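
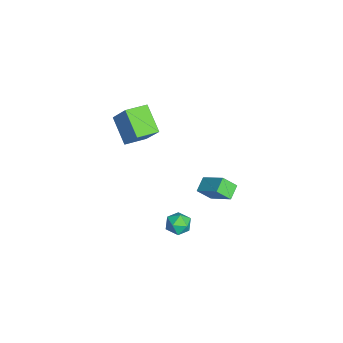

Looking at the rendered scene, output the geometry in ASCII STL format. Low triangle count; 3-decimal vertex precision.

solid 
facet normal -0.473 -0.384 -0.793
outer loop
vertex -0.98 -3.7 3.592
vertex -1.712 -2.426 3.412
vertex 0.486 -3.026 2.393
endloop
endfacet
facet normal 0.495 -0.860 0.121
outer loop
vertex 1.412 -2.274 3.948
vertex -0.98 -3.7 3.592
vertex 0.486 -3.026 2.393
endloop
endfacet
facet normal -0.473 -0.384 -0.793
outer loop
vertex 0.486 -3.026 2.393
vertex -1.712 -2.426 3.412
vertex -0.247 -1.753 2.213
endloop
endfacet
facet normal 0.729 0.336 -0.596
outer loop
vertex -0.247 -1.753 2.213
vertex 1.412 -2.274 3.948
vertex 0.486 -3.026 2.393
endloop
endfacet
facet normal -0.730 -0.335 0.596
outer loop
vertex -0.98 -3.7 3.592
vertex -0.786 -1.674 4.967
vertex -1.712 -2.426 3.412
endloop
endfacet
facet normal 0.495 -0.860 0.122
outer loop
vertex -0.053 -2.947 5.147
vertex -0.98 -3.7 3.592
vertex 1.412 -2.274 3.948
endloop
endfacet
facet normal -0.729 -0.335 0.597
outer loop
vertex -0.053 -2.947 5.147
vertex -0.786 -1.674 4.967
vertex -0.98 -3.7 3.592
endloop
endfacet
facet normal -0.495 0.860 -0.122
outer loop
vertex -1.712 -2.426 3.412
vertex -0.786 -1.674 4.967
vertex -0.247 -1.753 2.213
endloop
endfacet
facet normal 0.729 0.335 -0.597
outer loop
vertex 0.68 -1.0 3.768
vertex 1.412 -2.274 3.948
vertex -0.247 -1.753 2.213
endloop
endfacet
facet normal -0.495 0.860 -0.122
outer loop
vertex -0.247 -1.753 2.213
vertex -0.786 -1.674 4.967
vertex 0.68 -1.0 3.768
endloop
endfacet
facet normal 0.473 0.384 0.793
outer loop
vertex 0.68 -1.0 3.768
vertex -0.053 -2.947 5.147
vertex 1.412 -2.274 3.948
endloop
endfacet
facet normal 0.472 0.384 0.793
outer loop
vertex -0.786 -1.674 4.967
vertex -0.053 -2.947 5.147
vertex 0.68 -1.0 3.768
endloop
endfacet
facet normal -0.584 -0.590 -0.558
outer loop
vertex -1.379 1.65 -2.798
vertex -1.442 2.512 -3.644
vertex -0.512 1.244 -3.276
endloop
endfacet
facet normal 0.052 -0.712 0.700
outer loop
vertex 0.622 2.388 -2.196
vertex -1.379 1.65 -2.798
vertex -0.512 1.244 -3.276
endloop
endfacet
facet normal -0.584 -0.590 -0.557
outer loop
vertex -0.512 1.244 -3.276
vertex -1.442 2.512 -3.644
vertex -0.575 2.106 -4.123
endloop
endfacet
facet normal 0.810 -0.380 -0.447
outer loop
vertex -0.575 2.106 -4.123
vertex 0.622 2.388 -2.196
vertex -0.512 1.244 -3.276
endloop
endfacet
facet normal -0.810 0.380 0.447
outer loop
vertex -1.379 1.65 -2.798
vertex -0.308 3.656 -2.564
vertex -1.442 2.512 -3.644
endloop
endfacet
facet normal 0.053 -0.713 0.699
outer loop
vertex -0.245 2.794 -1.717
vertex -1.379 1.65 -2.798
vertex 0.622 2.388 -2.196
endloop
endfacet
facet normal -0.810 0.380 0.447
outer loop
vertex -0.245 2.794 -1.717
vertex -0.308 3.656 -2.564
vertex -1.379 1.65 -2.798
endloop
endfacet
facet normal -0.053 0.713 -0.700
outer loop
vertex -1.442 2.512 -3.644
vertex -0.308 3.656 -2.564
vertex -0.575 2.106 -4.123
endloop
endfacet
facet normal 0.810 -0.380 -0.447
outer loop
vertex 0.559 3.25 -3.042
vertex 0.622 2.388 -2.196
vertex -0.575 2.106 -4.123
endloop
endfacet
facet normal -0.052 0.713 -0.700
outer loop
vertex -0.575 2.106 -4.123
vertex -0.308 3.656 -2.564
vertex 0.559 3.25 -3.042
endloop
endfacet
facet normal 0.584 0.590 0.557
outer loop
vertex 0.559 3.25 -3.042
vertex -0.245 2.794 -1.717
vertex 0.622 2.388 -2.196
endloop
endfacet
facet normal 0.584 0.590 0.557
outer loop
vertex -0.308 3.656 -2.564
vertex -0.245 2.794 -1.717
vertex 0.559 3.25 -3.042
endloop
endfacet
facet normal -0.971 -0.079 -0.226
outer loop
vertex 1.421 0.42 -4.373
vertex 1.458 -0.44 -4.23
vertex 1.261 0.103 -3.576
endloop
endfacet
facet normal -0.827 0.559 0.056
outer loop
vertex 1.421 0.42 -4.373
vertex 1.261 0.103 -3.576
vertex 1.743 0.825 -3.67
endloop
endfacet
facet normal -0.333 0.875 -0.352
outer loop
vertex 1.421 0.42 -4.373
vertex 1.743 0.825 -3.67
vertex 2.238 0.727 -4.382
endloop
endfacet
facet normal -0.172 0.431 -0.886
outer loop
vertex 1.421 0.42 -4.373
vertex 2.238 0.727 -4.382
vertex 2.062 -0.054 -4.728
endloop
endfacet
facet normal -0.566 -0.159 -0.809
outer loop
vertex 1.421 0.42 -4.373
vertex 2.062 -0.054 -4.728
vertex 1.458 -0.44 -4.23
endloop
endfacet
facet normal -0.545 0.456 0.703
outer loop
vertex 1.743 0.825 -3.67
vertex 1.261 0.103 -3.576
vertex 1.978 0.214 -3.092
endloop
endfacet
facet normal -0.778 -0.578 0.245
outer loop
vertex 1.261 0.103 -3.576
vertex 1.458 -0.44 -4.23
vertex 1.802 -0.567 -3.438
endloop
endfacet
facet normal -0.123 -0.707 -0.697
outer loop
vertex 1.458 -0.44 -4.23
vertex 2.062 -0.054 -4.728
vertex 2.297 -0.665 -4.15
endloop
endfacet
facet normal 0.516 0.247 -0.820
outer loop
vertex 2.062 -0.054 -4.728
vertex 2.238 0.727 -4.382
vertex 2.779 0.057 -4.244
endloop
endfacet
facet normal 0.255 0.966 0.044
outer loop
vertex 2.238 0.727 -4.382
vertex 1.743 0.825 -3.67
vertex 2.582 0.6 -3.59
endloop
endfacet
facet normal 0.172 -0.431 0.886
outer loop
vertex 2.619 -0.26 -3.447
vertex 1.978 0.214 -3.092
vertex 1.802 -0.567 -3.438
endloop
endfacet
facet normal 0.333 -0.875 0.352
outer loop
vertex 2.619 -0.26 -3.447
vertex 1.802 -0.567 -3.438
vertex 2.297 -0.665 -4.15
endloop
endfacet
facet normal 0.827 -0.559 -0.056
outer loop
vertex 2.619 -0.26 -3.447
vertex 2.297 -0.665 -4.15
vertex 2.779 0.057 -4.244
endloop
endfacet
facet normal 0.971 0.079 0.226
outer loop
vertex 2.619 -0.26 -3.447
vertex 2.779 0.057 -4.244
vertex 2.582 0.6 -3.59
endloop
endfacet
facet normal 0.566 0.159 0.809
outer loop
vertex 2.619 -0.26 -3.447
vertex 2.582 0.6 -3.59
vertex 1.978 0.214 -3.092
endloop
endfacet
facet normal -0.516 -0.247 0.820
outer loop
vertex 1.802 -0.567 -3.438
vertex 1.978 0.214 -3.092
vertex 1.261 0.103 -3.576
endloop
endfacet
facet normal -0.255 -0.966 -0.044
outer loop
vertex 2.297 -0.665 -4.15
vertex 1.802 -0.567 -3.438
vertex 1.458 -0.44 -4.23
endloop
endfacet
facet normal 0.545 -0.456 -0.703
outer loop
vertex 2.779 0.057 -4.244
vertex 2.297 -0.665 -4.15
vertex 2.062 -0.054 -4.728
endloop
endfacet
facet normal 0.778 0.578 -0.245
outer loop
vertex 2.582 0.6 -3.59
vertex 2.779 0.057 -4.244
vertex 2.238 0.727 -4.382
endloop
endfacet
facet normal 0.123 0.707 0.697
outer loop
vertex 1.978 0.214 -3.092
vertex 2.582 0.6 -3.59
vertex 1.743 0.825 -3.67
endloop
endfacet

endsolid


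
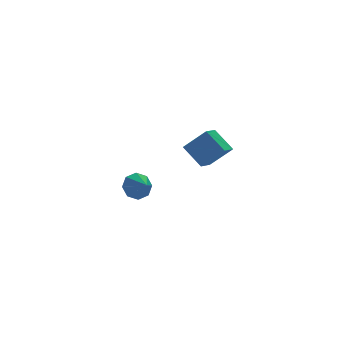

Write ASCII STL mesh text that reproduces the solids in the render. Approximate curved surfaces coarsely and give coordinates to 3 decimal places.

solid 
facet normal -0.616 0.340 -0.710
outer loop
vertex -1.885 -3.204 3.043
vertex -1.005 -2.442 2.644
vertex -1.315 -4.429 1.962
endloop
endfacet
facet normal -0.715 -0.619 0.324
outer loop
vertex -0.175 -5.058 3.276
vertex -1.885 -3.204 3.043
vertex -1.315 -4.429 1.962
endloop
endfacet
facet normal -0.616 0.340 -0.710
outer loop
vertex -1.315 -4.429 1.962
vertex -1.005 -2.442 2.644
vertex -0.435 -3.667 1.563
endloop
endfacet
facet normal 0.330 -0.708 -0.625
outer loop
vertex -0.435 -3.667 1.563
vertex -0.175 -5.058 3.276
vertex -1.315 -4.429 1.962
endloop
endfacet
facet normal -0.330 0.708 0.625
outer loop
vertex -1.885 -3.204 3.043
vertex 0.135 -3.071 3.958
vertex -1.005 -2.442 2.644
endloop
endfacet
facet normal -0.715 -0.619 0.324
outer loop
vertex -0.745 -3.833 4.357
vertex -1.885 -3.204 3.043
vertex -0.175 -5.058 3.276
endloop
endfacet
facet normal -0.330 0.708 0.625
outer loop
vertex -0.745 -3.833 4.357
vertex 0.135 -3.071 3.958
vertex -1.885 -3.204 3.043
endloop
endfacet
facet normal 0.715 0.619 -0.324
outer loop
vertex -1.005 -2.442 2.644
vertex 0.135 -3.071 3.958
vertex -0.435 -3.667 1.563
endloop
endfacet
facet normal 0.330 -0.708 -0.625
outer loop
vertex 0.705 -4.296 2.877
vertex -0.175 -5.058 3.276
vertex -0.435 -3.667 1.563
endloop
endfacet
facet normal 0.715 0.619 -0.324
outer loop
vertex -0.435 -3.667 1.563
vertex 0.135 -3.071 3.958
vertex 0.705 -4.296 2.877
endloop
endfacet
facet normal 0.616 -0.340 0.710
outer loop
vertex 0.705 -4.296 2.877
vertex -0.745 -3.833 4.357
vertex -0.175 -5.058 3.276
endloop
endfacet
facet normal 0.616 -0.340 0.710
outer loop
vertex 0.135 -3.071 3.958
vertex -0.745 -3.833 4.357
vertex 0.705 -4.296 2.877
endloop
endfacet
facet normal -0.169 0.874 -0.455
outer loop
vertex -1.097 3.944 -4.536
vertex -1.723 4.229 -3.755
vertex -0.706 4.322 -3.955
endloop
endfacet
facet normal 0.774 -0.622 -0.117
outer loop
vertex -1.097 3.944 -4.536
vertex -0.706 4.322 -3.955
vertex -1.517 3.171 -3.205
endloop
endfacet
facet normal -0.169 0.874 -0.455
outer loop
vertex -0.706 4.322 -3.955
vertex -1.723 4.229 -3.755
vertex -0.91 4.646 -3.257
endloop
endfacet
facet normal 0.851 -0.336 0.404
outer loop
vertex -0.706 4.322 -3.955
vertex -0.91 4.646 -3.257
vertex -1.517 3.171 -3.205
endloop
endfacet
facet normal -0.170 0.874 -0.455
outer loop
vertex -0.91 4.646 -3.257
vertex -1.723 4.229 -3.755
vertex -1.59 4.725 -2.851
endloop
endfacet
facet normal 0.490 -0.172 0.855
outer loop
vertex -0.91 4.646 -3.257
vertex -1.59 4.725 -2.851
vertex -1.517 3.171 -3.205
endloop
endfacet
facet normal -0.169 0.874 -0.455
outer loop
vertex -1.59 4.725 -2.851
vertex -1.723 4.229 -3.755
vertex -2.348 4.514 -2.975
endloop
endfacet
facet normal -0.096 -0.225 0.970
outer loop
vertex -1.59 4.725 -2.851
vertex -2.348 4.514 -2.975
vertex -1.517 3.171 -3.205
endloop
endfacet
facet normal -0.169 0.874 -0.455
outer loop
vertex -2.348 4.514 -2.975
vertex -1.723 4.229 -3.755
vertex -2.739 4.136 -3.556
endloop
endfacet
facet normal -0.564 -0.466 0.682
outer loop
vertex -2.348 4.514 -2.975
vertex -2.739 4.136 -3.556
vertex -1.517 3.171 -3.205
endloop
endfacet
facet normal -0.169 0.874 -0.455
outer loop
vertex -2.739 4.136 -3.556
vertex -1.723 4.229 -3.755
vertex -2.535 3.812 -4.254
endloop
endfacet
facet normal -0.640 -0.751 0.162
outer loop
vertex -2.739 4.136 -3.556
vertex -2.535 3.812 -4.254
vertex -1.517 3.171 -3.205
endloop
endfacet
facet normal -0.169 0.874 -0.455
outer loop
vertex -2.535 3.812 -4.254
vertex -1.723 4.229 -3.755
vertex -1.855 3.732 -4.66
endloop
endfacet
facet normal -0.280 -0.916 -0.288
outer loop
vertex -2.535 3.812 -4.254
vertex -1.855 3.732 -4.66
vertex -1.517 3.171 -3.205
endloop
endfacet
facet normal -0.170 0.874 -0.455
outer loop
vertex -1.855 3.732 -4.66
vertex -1.723 4.229 -3.755
vertex -1.097 3.944 -4.536
endloop
endfacet
facet normal 0.307 -0.862 -0.404
outer loop
vertex -1.855 3.732 -4.66
vertex -1.097 3.944 -4.536
vertex -1.517 3.171 -3.205
endloop
endfacet

endsolid


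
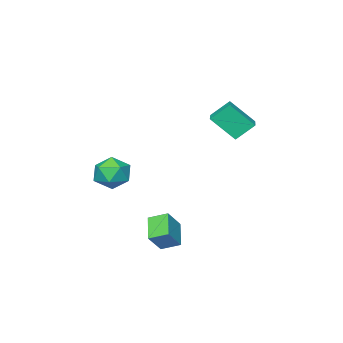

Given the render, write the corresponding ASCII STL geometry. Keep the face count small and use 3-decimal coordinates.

solid 
facet normal -0.420 0.859 0.294
outer loop
vertex 3.438 -1.477 -0.84
vertex 2.895 -2.003 -0.08
vertex 3.866 -1.602 0.135
endloop
endfacet
facet normal 0.231 0.973 0.023
outer loop
vertex 3.438 -1.477 -0.84
vertex 3.866 -1.602 0.135
vertex 4.477 -1.726 -0.737
endloop
endfacet
facet normal 0.238 0.726 -0.646
outer loop
vertex 3.438 -1.477 -0.84
vertex 4.477 -1.726 -0.737
vertex 3.883 -2.203 -1.492
endloop
endfacet
facet normal -0.408 0.459 -0.789
outer loop
vertex 3.438 -1.477 -0.84
vertex 3.883 -2.203 -1.492
vertex 2.905 -2.375 -1.086
endloop
endfacet
facet normal -0.815 0.541 -0.208
outer loop
vertex 3.438 -1.477 -0.84
vertex 2.905 -2.375 -1.086
vertex 2.895 -2.003 -0.08
endloop
endfacet
facet normal 0.698 0.591 0.405
outer loop
vertex 4.477 -1.726 -0.737
vertex 3.866 -1.602 0.135
vertex 4.575 -2.405 0.086
endloop
endfacet
facet normal -0.354 0.406 0.842
outer loop
vertex 3.866 -1.602 0.135
vertex 2.895 -2.003 -0.08
vertex 3.597 -2.577 0.492
endloop
endfacet
facet normal -0.994 -0.107 0.030
outer loop
vertex 2.895 -2.003 -0.08
vertex 2.905 -2.375 -1.086
vertex 3.003 -3.054 -0.263
endloop
endfacet
facet normal -0.336 -0.241 -0.911
outer loop
vertex 2.905 -2.375 -1.086
vertex 3.883 -2.203 -1.492
vertex 3.614 -3.178 -1.135
endloop
endfacet
facet normal 0.709 0.191 -0.679
outer loop
vertex 3.883 -2.203 -1.492
vertex 4.477 -1.726 -0.737
vertex 4.585 -2.777 -0.92
endloop
endfacet
facet normal 0.408 -0.459 0.789
outer loop
vertex 4.042 -3.303 -0.16
vertex 4.575 -2.405 0.086
vertex 3.597 -2.577 0.492
endloop
endfacet
facet normal -0.238 -0.726 0.646
outer loop
vertex 4.042 -3.303 -0.16
vertex 3.597 -2.577 0.492
vertex 3.003 -3.054 -0.263
endloop
endfacet
facet normal -0.231 -0.973 -0.023
outer loop
vertex 4.042 -3.303 -0.16
vertex 3.003 -3.054 -0.263
vertex 3.614 -3.178 -1.135
endloop
endfacet
facet normal 0.420 -0.859 -0.294
outer loop
vertex 4.042 -3.303 -0.16
vertex 3.614 -3.178 -1.135
vertex 4.585 -2.777 -0.92
endloop
endfacet
facet normal 0.815 -0.541 0.208
outer loop
vertex 4.042 -3.303 -0.16
vertex 4.585 -2.777 -0.92
vertex 4.575 -2.405 0.086
endloop
endfacet
facet normal 0.336 0.241 0.911
outer loop
vertex 3.597 -2.577 0.492
vertex 4.575 -2.405 0.086
vertex 3.866 -1.602 0.135
endloop
endfacet
facet normal -0.709 -0.191 0.679
outer loop
vertex 3.003 -3.054 -0.263
vertex 3.597 -2.577 0.492
vertex 2.895 -2.003 -0.08
endloop
endfacet
facet normal -0.698 -0.591 -0.405
outer loop
vertex 3.614 -3.178 -1.135
vertex 3.003 -3.054 -0.263
vertex 2.905 -2.375 -1.086
endloop
endfacet
facet normal 0.354 -0.406 -0.842
outer loop
vertex 4.585 -2.777 -0.92
vertex 3.614 -3.178 -1.135
vertex 3.883 -2.203 -1.492
endloop
endfacet
facet normal 0.994 0.107 -0.030
outer loop
vertex 4.575 -2.405 0.086
vertex 4.585 -2.777 -0.92
vertex 4.477 -1.726 -0.737
endloop
endfacet
facet normal -0.662 -0.089 -0.744
outer loop
vertex 2.865 1.609 -2.962
vertex 3.671 2.549 -3.791
vertex 3.415 0.792 -3.354
endloop
endfacet
facet normal -0.541 -0.631 0.556
outer loop
vertex 4.309 0.911 -2.349
vertex 2.865 1.609 -2.962
vertex 3.415 0.792 -3.354
endloop
endfacet
facet normal -0.662 -0.089 -0.744
outer loop
vertex 3.415 0.792 -3.354
vertex 3.671 2.549 -3.791
vertex 4.221 1.732 -4.183
endloop
endfacet
facet normal 0.519 -0.771 -0.370
outer loop
vertex 4.221 1.732 -4.183
vertex 4.309 0.911 -2.349
vertex 3.415 0.792 -3.354
endloop
endfacet
facet normal -0.519 0.771 0.370
outer loop
vertex 2.865 1.609 -2.962
vertex 4.565 2.668 -2.786
vertex 3.671 2.549 -3.791
endloop
endfacet
facet normal -0.541 -0.631 0.556
outer loop
vertex 3.759 1.728 -1.957
vertex 2.865 1.609 -2.962
vertex 4.309 0.911 -2.349
endloop
endfacet
facet normal -0.519 0.771 0.370
outer loop
vertex 3.759 1.728 -1.957
vertex 4.565 2.668 -2.786
vertex 2.865 1.609 -2.962
endloop
endfacet
facet normal 0.541 0.631 -0.556
outer loop
vertex 3.671 2.549 -3.791
vertex 4.565 2.668 -2.786
vertex 4.221 1.732 -4.183
endloop
endfacet
facet normal 0.519 -0.771 -0.370
outer loop
vertex 5.115 1.851 -3.178
vertex 4.309 0.911 -2.349
vertex 4.221 1.732 -4.183
endloop
endfacet
facet normal 0.541 0.631 -0.556
outer loop
vertex 4.221 1.732 -4.183
vertex 4.565 2.668 -2.786
vertex 5.115 1.851 -3.178
endloop
endfacet
facet normal 0.662 0.089 0.744
outer loop
vertex 5.115 1.851 -3.178
vertex 3.759 1.728 -1.957
vertex 4.309 0.911 -2.349
endloop
endfacet
facet normal 0.662 0.089 0.744
outer loop
vertex 4.565 2.668 -2.786
vertex 3.759 1.728 -1.957
vertex 5.115 1.851 -3.178
endloop
endfacet
facet normal -0.690 -0.710 -0.141
outer loop
vertex -0.764 -0.214 2.896
vertex -1.536 0.355 3.803
vertex -1.534 0.789 1.614
endloop
endfacet
facet normal 0.584 -0.430 -0.688
outer loop
vertex -0.644 1.705 1.797
vertex -0.764 -0.214 2.896
vertex -1.534 0.789 1.614
endloop
endfacet
facet normal -0.690 -0.710 -0.141
outer loop
vertex -1.534 0.789 1.614
vertex -1.536 0.355 3.803
vertex -2.305 1.357 2.522
endloop
endfacet
facet normal -0.427 0.557 -0.712
outer loop
vertex -2.305 1.357 2.522
vertex -0.644 1.705 1.797
vertex -1.534 0.789 1.614
endloop
endfacet
facet normal 0.427 -0.557 0.713
outer loop
vertex -0.764 -0.214 2.896
vertex -0.646 1.271 3.986
vertex -1.536 0.355 3.803
endloop
endfacet
facet normal 0.585 -0.430 -0.688
outer loop
vertex 0.125 0.703 3.078
vertex -0.764 -0.214 2.896
vertex -0.644 1.705 1.797
endloop
endfacet
facet normal 0.428 -0.557 0.712
outer loop
vertex 0.125 0.703 3.078
vertex -0.646 1.271 3.986
vertex -0.764 -0.214 2.896
endloop
endfacet
facet normal -0.585 0.431 0.688
outer loop
vertex -1.536 0.355 3.803
vertex -0.646 1.271 3.986
vertex -2.305 1.357 2.522
endloop
endfacet
facet normal -0.428 0.556 -0.713
outer loop
vertex -1.416 2.274 2.704
vertex -0.644 1.705 1.797
vertex -2.305 1.357 2.522
endloop
endfacet
facet normal -0.585 0.430 0.688
outer loop
vertex -2.305 1.357 2.522
vertex -0.646 1.271 3.986
vertex -1.416 2.274 2.704
endloop
endfacet
facet normal 0.690 0.710 0.141
outer loop
vertex -1.416 2.274 2.704
vertex 0.125 0.703 3.078
vertex -0.644 1.705 1.797
endloop
endfacet
facet normal 0.690 0.710 0.141
outer loop
vertex -0.646 1.271 3.986
vertex 0.125 0.703 3.078
vertex -1.416 2.274 2.704
endloop
endfacet

endsolid


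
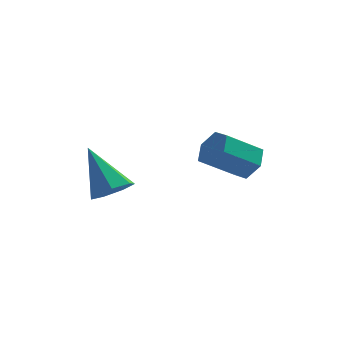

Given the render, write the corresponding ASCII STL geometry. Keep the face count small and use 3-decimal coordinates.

solid 
facet normal 0.475 -0.447 -0.758
outer loop
vertex 1.102 -0.797 1.673
vertex 0.454 -1.196 1.502
vertex 0.682 -0.5 1.234
endloop
endfacet
facet normal 0.425 0.885 0.192
outer loop
vertex 1.102 -0.797 1.673
vertex 0.682 -0.5 1.234
vertex -0.474 -0.324 2.978
endloop
endfacet
facet normal 0.476 -0.447 -0.757
outer loop
vertex 0.682 -0.5 1.234
vertex 0.454 -1.196 1.502
vertex 0.09 -0.727 0.996
endloop
endfacet
facet normal -0.252 0.932 -0.261
outer loop
vertex 0.682 -0.5 1.234
vertex 0.09 -0.727 0.996
vertex -0.474 -0.324 2.978
endloop
endfacet
facet normal 0.476 -0.447 -0.757
outer loop
vertex 0.09 -0.727 0.996
vertex 0.454 -1.196 1.502
vertex -0.227 -1.307 1.139
endloop
endfacet
facet normal -0.861 0.391 -0.325
outer loop
vertex 0.09 -0.727 0.996
vertex -0.227 -1.307 1.139
vertex -0.474 -0.324 2.978
endloop
endfacet
facet normal 0.476 -0.447 -0.757
outer loop
vertex -0.227 -1.307 1.139
vertex 0.454 -1.196 1.502
vertex -0.032 -1.804 1.555
endloop
endfacet
facet normal -0.943 -0.329 0.049
outer loop
vertex -0.227 -1.307 1.139
vertex -0.032 -1.804 1.555
vertex -0.474 -0.324 2.978
endloop
endfacet
facet normal 0.476 -0.446 -0.758
outer loop
vertex -0.032 -1.804 1.555
vertex 0.454 -1.196 1.502
vertex 0.53 -1.843 1.931
endloop
endfacet
facet normal -0.436 -0.688 0.580
outer loop
vertex -0.032 -1.804 1.555
vertex 0.53 -1.843 1.931
vertex -0.474 -0.324 2.978
endloop
endfacet
facet normal 0.476 -0.446 -0.758
outer loop
vertex 0.53 -1.843 1.931
vertex 0.454 -1.196 1.502
vertex 1.034 -1.395 1.984
endloop
endfacet
facet normal 0.277 -0.414 0.867
outer loop
vertex 0.53 -1.843 1.931
vertex 1.034 -1.395 1.984
vertex -0.474 -0.324 2.978
endloop
endfacet
facet normal 0.476 -0.448 -0.757
outer loop
vertex 1.034 -1.395 1.984
vertex 0.454 -1.196 1.502
vertex 1.102 -0.797 1.673
endloop
endfacet
facet normal 0.661 0.286 0.694
outer loop
vertex 1.034 -1.395 1.984
vertex 1.102 -0.797 1.673
vertex -0.474 -0.324 2.978
endloop
endfacet
facet normal 0.738 0.383 -0.556
outer loop
vertex 4.907 2.992 1.655
vertex 4.43 2.996 1.025
vertex 4.462 3.626 1.501
endloop
endfacet
facet normal 0.372 0.457 0.808
outer loop
vertex 4.907 2.992 1.655
vertex 4.462 3.626 1.501
vertex 3.726 2.38 2.545
endloop
endfacet
facet normal 0.371 0.458 0.808
outer loop
vertex 3.726 2.38 2.545
vertex 4.462 3.626 1.501
vertex 3.281 3.014 2.39
endloop
endfacet
facet normal -0.738 -0.382 0.555
outer loop
vertex 3.726 2.38 2.545
vertex 3.281 3.014 2.39
vertex 3.25 2.384 1.915
endloop
endfacet
facet normal 0.738 0.383 -0.556
outer loop
vertex 4.462 3.626 1.501
vertex 4.43 2.996 1.025
vertex 3.985 3.63 0.871
endloop
endfacet
facet normal -0.302 0.924 0.235
outer loop
vertex 4.462 3.626 1.501
vertex 3.985 3.63 0.871
vertex 3.281 3.014 2.39
endloop
endfacet
facet normal -0.302 0.924 0.235
outer loop
vertex 3.281 3.014 2.39
vertex 3.985 3.63 0.871
vertex 2.804 3.018 1.76
endloop
endfacet
facet normal -0.738 -0.383 0.556
outer loop
vertex 3.281 3.014 2.39
vertex 2.804 3.018 1.76
vertex 3.25 2.384 1.915
endloop
endfacet
facet normal 0.738 0.383 -0.555
outer loop
vertex 3.985 3.63 0.871
vertex 4.43 2.996 1.025
vertex 3.954 3.0 0.395
endloop
endfacet
facet normal -0.673 0.466 -0.574
outer loop
vertex 3.985 3.63 0.871
vertex 3.954 3.0 0.395
vertex 2.804 3.018 1.76
endloop
endfacet
facet normal -0.674 0.466 -0.574
outer loop
vertex 2.804 3.018 1.76
vertex 3.954 3.0 0.395
vertex 2.773 2.388 1.285
endloop
endfacet
facet normal -0.738 -0.383 0.556
outer loop
vertex 2.804 3.018 1.76
vertex 2.773 2.388 1.285
vertex 3.25 2.384 1.915
endloop
endfacet
facet normal 0.738 0.382 -0.555
outer loop
vertex 3.954 3.0 0.395
vertex 4.43 2.996 1.025
vertex 4.399 2.366 0.55
endloop
endfacet
facet normal -0.371 -0.458 -0.808
outer loop
vertex 3.954 3.0 0.395
vertex 4.399 2.366 0.55
vertex 2.773 2.388 1.285
endloop
endfacet
facet normal -0.371 -0.457 -0.808
outer loop
vertex 2.773 2.388 1.285
vertex 4.399 2.366 0.55
vertex 3.218 1.754 1.439
endloop
endfacet
facet normal -0.738 -0.383 0.556
outer loop
vertex 2.773 2.388 1.285
vertex 3.218 1.754 1.439
vertex 3.25 2.384 1.915
endloop
endfacet
facet normal 0.738 0.383 -0.556
outer loop
vertex 4.399 2.366 0.55
vertex 4.43 2.996 1.025
vertex 4.876 2.362 1.18
endloop
endfacet
facet normal 0.302 -0.924 -0.235
outer loop
vertex 4.399 2.366 0.55
vertex 4.876 2.362 1.18
vertex 3.218 1.754 1.439
endloop
endfacet
facet normal 0.302 -0.924 -0.235
outer loop
vertex 3.218 1.754 1.439
vertex 4.876 2.362 1.18
vertex 3.695 1.75 2.069
endloop
endfacet
facet normal -0.738 -0.383 0.556
outer loop
vertex 3.218 1.754 1.439
vertex 3.695 1.75 2.069
vertex 3.25 2.384 1.915
endloop
endfacet
facet normal 0.738 0.383 -0.556
outer loop
vertex 4.876 2.362 1.18
vertex 4.43 2.996 1.025
vertex 4.907 2.992 1.655
endloop
endfacet
facet normal 0.673 -0.466 0.574
outer loop
vertex 4.876 2.362 1.18
vertex 4.907 2.992 1.655
vertex 3.695 1.75 2.069
endloop
endfacet
facet normal 0.674 -0.466 0.573
outer loop
vertex 3.695 1.75 2.069
vertex 4.907 2.992 1.655
vertex 3.726 2.38 2.545
endloop
endfacet
facet normal -0.738 -0.383 0.555
outer loop
vertex 3.695 1.75 2.069
vertex 3.726 2.38 2.545
vertex 3.25 2.384 1.915
endloop
endfacet

endsolid


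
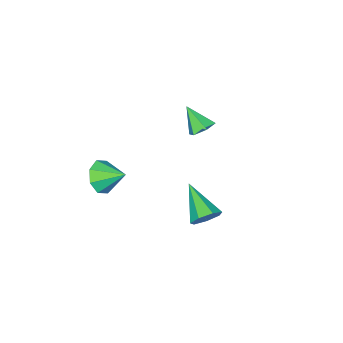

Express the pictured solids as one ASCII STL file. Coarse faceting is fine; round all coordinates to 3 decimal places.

solid 
facet normal 0.273 0.811 -0.517
outer loop
vertex 3.866 1.35 -0.189
vertex 3.582 1.771 0.322
vertex 4.253 1.515 0.274
endloop
endfacet
facet normal 0.605 -0.760 -0.235
outer loop
vertex 3.866 1.35 -0.189
vertex 4.253 1.515 0.274
vertex 3.078 0.269 1.278
endloop
endfacet
facet normal 0.273 0.812 -0.517
outer loop
vertex 4.253 1.515 0.274
vertex 3.582 1.771 0.322
vertex 4.134 1.872 0.772
endloop
endfacet
facet normal 0.800 -0.381 0.464
outer loop
vertex 4.253 1.515 0.274
vertex 4.134 1.872 0.772
vertex 3.078 0.269 1.278
endloop
endfacet
facet normal 0.272 0.812 -0.516
outer loop
vertex 4.134 1.872 0.772
vertex 3.582 1.771 0.322
vertex 3.599 2.153 0.932
endloop
endfacet
facet normal 0.325 0.083 0.942
outer loop
vertex 4.134 1.872 0.772
vertex 3.599 2.153 0.932
vertex 3.078 0.269 1.278
endloop
endfacet
facet normal 0.272 0.812 -0.516
outer loop
vertex 3.599 2.153 0.932
vertex 3.582 1.771 0.322
vertex 3.051 2.146 0.632
endloop
endfacet
facet normal -0.463 0.282 0.840
outer loop
vertex 3.599 2.153 0.932
vertex 3.051 2.146 0.632
vertex 3.078 0.269 1.278
endloop
endfacet
facet normal 0.271 0.812 -0.517
outer loop
vertex 3.051 2.146 0.632
vertex 3.582 1.771 0.322
vertex 2.903 1.856 0.099
endloop
endfacet
facet normal -0.970 0.066 0.233
outer loop
vertex 3.051 2.146 0.632
vertex 2.903 1.856 0.099
vertex 3.078 0.269 1.278
endloop
endfacet
facet normal 0.271 0.812 -0.517
outer loop
vertex 2.903 1.856 0.099
vertex 3.582 1.771 0.322
vertex 3.265 1.502 -0.267
endloop
endfacet
facet normal -0.815 -0.401 -0.418
outer loop
vertex 2.903 1.856 0.099
vertex 3.265 1.502 -0.267
vertex 3.078 0.269 1.278
endloop
endfacet
facet normal 0.272 0.811 -0.517
outer loop
vertex 3.265 1.502 -0.267
vertex 3.582 1.771 0.322
vertex 3.866 1.35 -0.189
endloop
endfacet
facet normal -0.113 -0.770 -0.628
outer loop
vertex 3.265 1.502 -0.267
vertex 3.866 1.35 -0.189
vertex 3.078 0.269 1.278
endloop
endfacet
facet normal -0.066 0.641 -0.765
outer loop
vertex 1.164 -1.339 2.236
vertex 0.525 -1.45 2.198
vertex 0.75 -0.973 2.578
endloop
endfacet
facet normal 0.734 0.233 0.638
outer loop
vertex 1.164 -1.339 2.236
vertex 0.75 -0.973 2.578
vertex 0.615 -2.31 3.222
endloop
endfacet
facet normal -0.068 0.641 -0.764
outer loop
vertex 0.75 -0.973 2.578
vertex 0.525 -1.45 2.198
vertex 0.111 -1.085 2.541
endloop
endfacet
facet normal -0.129 0.441 0.888
outer loop
vertex 0.75 -0.973 2.578
vertex 0.111 -1.085 2.541
vertex 0.615 -2.31 3.222
endloop
endfacet
facet normal -0.067 0.642 -0.764
outer loop
vertex 0.111 -1.085 2.541
vertex 0.525 -1.45 2.198
vertex -0.114 -1.562 2.16
endloop
endfacet
facet normal -0.837 -0.041 0.546
outer loop
vertex 0.111 -1.085 2.541
vertex -0.114 -1.562 2.16
vertex 0.615 -2.31 3.222
endloop
endfacet
facet normal -0.067 0.641 -0.765
outer loop
vertex -0.114 -1.562 2.16
vertex 0.525 -1.45 2.198
vertex 0.3 -1.927 1.818
endloop
endfacet
facet normal -0.682 -0.730 -0.046
outer loop
vertex -0.114 -1.562 2.16
vertex 0.3 -1.927 1.818
vertex 0.615 -2.31 3.222
endloop
endfacet
facet normal -0.068 0.641 -0.764
outer loop
vertex 0.3 -1.927 1.818
vertex 0.525 -1.45 2.198
vertex 0.94 -1.815 1.855
endloop
endfacet
facet normal 0.181 -0.938 -0.296
outer loop
vertex 0.3 -1.927 1.818
vertex 0.94 -1.815 1.855
vertex 0.615 -2.31 3.222
endloop
endfacet
facet normal -0.066 0.642 -0.764
outer loop
vertex 0.94 -1.815 1.855
vertex 0.525 -1.45 2.198
vertex 1.164 -1.339 2.236
endloop
endfacet
facet normal 0.889 -0.456 0.046
outer loop
vertex 0.94 -1.815 1.855
vertex 1.164 -1.339 2.236
vertex 0.615 -2.31 3.222
endloop
endfacet
facet normal 0.293 -0.830 -0.474
outer loop
vertex 4.132 -4.642 -0.331
vertex 3.621 -4.42 -1.037
vertex 4.472 -4.259 -0.792
endloop
endfacet
facet normal 0.531 0.416 0.738
outer loop
vertex 4.132 -4.642 -0.331
vertex 4.472 -4.259 -0.792
vertex 3.239 -3.34 -0.423
endloop
endfacet
facet normal 0.293 -0.831 -0.473
outer loop
vertex 4.472 -4.259 -0.792
vertex 3.621 -4.42 -1.037
vertex 4.313 -3.971 -1.397
endloop
endfacet
facet normal 0.623 0.757 0.197
outer loop
vertex 4.472 -4.259 -0.792
vertex 4.313 -3.971 -1.397
vertex 3.239 -3.34 -0.423
endloop
endfacet
facet normal 0.293 -0.831 -0.472
outer loop
vertex 4.313 -3.971 -1.397
vertex 3.621 -4.42 -1.037
vertex 3.748 -3.946 -1.792
endloop
endfacet
facet normal 0.257 0.915 -0.310
outer loop
vertex 4.313 -3.971 -1.397
vertex 3.748 -3.946 -1.792
vertex 3.239 -3.34 -0.423
endloop
endfacet
facet normal 0.292 -0.831 -0.473
outer loop
vertex 3.748 -3.946 -1.792
vertex 3.621 -4.42 -1.037
vertex 3.109 -4.198 -1.744
endloop
endfacet
facet normal -0.352 0.800 -0.485
outer loop
vertex 3.748 -3.946 -1.792
vertex 3.109 -4.198 -1.744
vertex 3.239 -3.34 -0.423
endloop
endfacet
facet normal 0.294 -0.830 -0.474
outer loop
vertex 3.109 -4.198 -1.744
vertex 3.621 -4.42 -1.037
vertex 2.77 -4.581 -1.283
endloop
endfacet
facet normal -0.849 0.478 -0.227
outer loop
vertex 3.109 -4.198 -1.744
vertex 2.77 -4.581 -1.283
vertex 3.239 -3.34 -0.423
endloop
endfacet
facet normal 0.294 -0.831 -0.472
outer loop
vertex 2.77 -4.581 -1.283
vertex 3.621 -4.42 -1.037
vertex 2.929 -4.869 -0.677
endloop
endfacet
facet normal -0.940 0.139 0.312
outer loop
vertex 2.77 -4.581 -1.283
vertex 2.929 -4.869 -0.677
vertex 3.239 -3.34 -0.423
endloop
endfacet
facet normal 0.293 -0.831 -0.473
outer loop
vertex 2.929 -4.869 -0.677
vertex 3.621 -4.42 -1.037
vertex 3.493 -4.894 -0.283
endloop
endfacet
facet normal -0.573 -0.020 0.819
outer loop
vertex 2.929 -4.869 -0.677
vertex 3.493 -4.894 -0.283
vertex 3.239 -3.34 -0.423
endloop
endfacet
facet normal 0.292 -0.831 -0.473
outer loop
vertex 3.493 -4.894 -0.283
vertex 3.621 -4.42 -1.037
vertex 4.132 -4.642 -0.331
endloop
endfacet
facet normal 0.037 0.096 0.995
outer loop
vertex 3.493 -4.894 -0.283
vertex 4.132 -4.642 -0.331
vertex 3.239 -3.34 -0.423
endloop
endfacet

endsolid


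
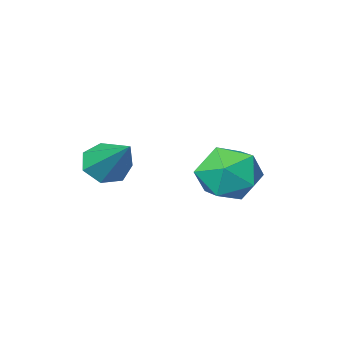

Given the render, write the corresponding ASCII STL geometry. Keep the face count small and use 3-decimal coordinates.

solid 
facet normal -0.042 0.883 0.468
outer loop
vertex -2.455 0.418 0.307
vertex -2.756 -0.111 1.278
vertex -1.649 0.067 1.042
endloop
endfacet
facet normal 0.441 0.896 -0.056
outer loop
vertex -2.455 0.418 0.307
vertex -1.649 0.067 1.042
vertex -1.499 -0.078 -0.085
endloop
endfacet
facet normal 0.109 0.737 -0.667
outer loop
vertex -2.455 0.418 0.307
vertex -1.499 -0.078 -0.085
vertex -2.514 -0.346 -0.546
endloop
endfacet
facet normal -0.580 0.626 -0.521
outer loop
vertex -2.455 0.418 0.307
vertex -2.514 -0.346 -0.546
vertex -3.291 -0.366 0.296
endloop
endfacet
facet normal -0.674 0.716 0.181
outer loop
vertex -2.455 0.418 0.307
vertex -3.291 -0.366 0.296
vertex -2.756 -0.111 1.278
endloop
endfacet
facet normal 0.921 0.383 0.073
outer loop
vertex -1.499 -0.078 -0.085
vertex -1.649 0.067 1.042
vertex -1.209 -0.914 0.644
endloop
endfacet
facet normal 0.138 0.362 0.922
outer loop
vertex -1.649 0.067 1.042
vertex -2.756 -0.111 1.278
vertex -1.986 -0.934 1.486
endloop
endfacet
facet normal -0.884 0.092 0.458
outer loop
vertex -2.756 -0.111 1.278
vertex -3.291 -0.366 0.296
vertex -3.001 -1.202 1.025
endloop
endfacet
facet normal -0.733 -0.054 -0.678
outer loop
vertex -3.291 -0.366 0.296
vertex -2.514 -0.346 -0.546
vertex -2.851 -1.347 -0.102
endloop
endfacet
facet normal 0.382 0.126 -0.915
outer loop
vertex -2.514 -0.346 -0.546
vertex -1.499 -0.078 -0.085
vertex -1.744 -1.169 -0.338
endloop
endfacet
facet normal 0.580 -0.626 0.521
outer loop
vertex -2.045 -1.698 0.633
vertex -1.209 -0.914 0.644
vertex -1.986 -0.934 1.486
endloop
endfacet
facet normal -0.109 -0.737 0.667
outer loop
vertex -2.045 -1.698 0.633
vertex -1.986 -0.934 1.486
vertex -3.001 -1.202 1.025
endloop
endfacet
facet normal -0.441 -0.896 0.056
outer loop
vertex -2.045 -1.698 0.633
vertex -3.001 -1.202 1.025
vertex -2.851 -1.347 -0.102
endloop
endfacet
facet normal 0.042 -0.883 -0.468
outer loop
vertex -2.045 -1.698 0.633
vertex -2.851 -1.347 -0.102
vertex -1.744 -1.169 -0.338
endloop
endfacet
facet normal 0.674 -0.716 -0.181
outer loop
vertex -2.045 -1.698 0.633
vertex -1.744 -1.169 -0.338
vertex -1.209 -0.914 0.644
endloop
endfacet
facet normal 0.733 0.054 0.678
outer loop
vertex -1.986 -0.934 1.486
vertex -1.209 -0.914 0.644
vertex -1.649 0.067 1.042
endloop
endfacet
facet normal -0.382 -0.126 0.915
outer loop
vertex -3.001 -1.202 1.025
vertex -1.986 -0.934 1.486
vertex -2.756 -0.111 1.278
endloop
endfacet
facet normal -0.921 -0.383 -0.073
outer loop
vertex -2.851 -1.347 -0.102
vertex -3.001 -1.202 1.025
vertex -3.291 -0.366 0.296
endloop
endfacet
facet normal -0.138 -0.362 -0.922
outer loop
vertex -1.744 -1.169 -0.338
vertex -2.851 -1.347 -0.102
vertex -2.514 -0.346 -0.546
endloop
endfacet
facet normal 0.884 -0.092 -0.458
outer loop
vertex -1.209 -0.914 0.644
vertex -1.744 -1.169 -0.338
vertex -1.499 -0.078 -0.085
endloop
endfacet
facet normal -0.053 -0.794 -0.605
outer loop
vertex 1.409 -2.879 1.271
vertex 0.823 -2.516 0.846
vertex 1.625 -2.483 0.732
endloop
endfacet
facet normal 0.916 0.043 0.399
outer loop
vertex 1.409 -2.879 1.271
vertex 1.625 -2.483 0.732
vertex 0.937 -0.824 2.134
endloop
endfacet
facet normal -0.053 -0.795 -0.604
outer loop
vertex 1.625 -2.483 0.732
vertex 0.823 -2.516 0.846
vertex 1.237 -2.112 0.278
endloop
endfacet
facet normal 0.804 0.541 -0.245
outer loop
vertex 1.625 -2.483 0.732
vertex 1.237 -2.112 0.278
vertex 0.937 -0.824 2.134
endloop
endfacet
facet normal -0.054 -0.795 -0.604
outer loop
vertex 1.237 -2.112 0.278
vertex 0.823 -2.516 0.846
vertex 0.537 -2.045 0.252
endloop
endfacet
facet normal 0.100 0.825 -0.556
outer loop
vertex 1.237 -2.112 0.278
vertex 0.537 -2.045 0.252
vertex 0.937 -0.824 2.134
endloop
endfacet
facet normal -0.053 -0.795 -0.605
outer loop
vertex 0.537 -2.045 0.252
vertex 0.823 -2.516 0.846
vertex 0.054 -2.333 0.673
endloop
endfacet
facet normal -0.668 0.681 -0.300
outer loop
vertex 0.537 -2.045 0.252
vertex 0.054 -2.333 0.673
vertex 0.937 -0.824 2.134
endloop
endfacet
facet normal -0.053 -0.794 -0.605
outer loop
vertex 0.054 -2.333 0.673
vertex 0.823 -2.516 0.846
vertex 0.149 -2.759 1.224
endloop
endfacet
facet normal -0.919 0.220 0.328
outer loop
vertex 0.054 -2.333 0.673
vertex 0.149 -2.759 1.224
vertex 0.937 -0.824 2.134
endloop
endfacet
facet normal -0.053 -0.794 -0.605
outer loop
vertex 0.149 -2.759 1.224
vertex 0.823 -2.516 0.846
vertex 0.753 -3.002 1.49
endloop
endfacet
facet normal -0.465 -0.215 0.859
outer loop
vertex 0.149 -2.759 1.224
vertex 0.753 -3.002 1.49
vertex 0.937 -0.824 2.134
endloop
endfacet
facet normal -0.053 -0.794 -0.605
outer loop
vertex 0.753 -3.002 1.49
vertex 0.823 -2.516 0.846
vertex 1.409 -2.879 1.271
endloop
endfacet
facet normal 0.352 -0.293 0.889
outer loop
vertex 0.753 -3.002 1.49
vertex 1.409 -2.879 1.271
vertex 0.937 -0.824 2.134
endloop
endfacet

endsolid


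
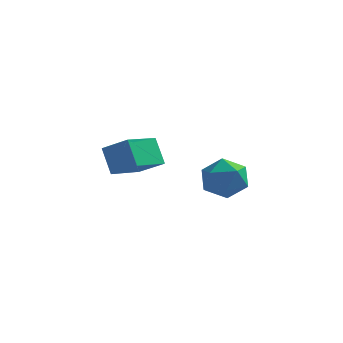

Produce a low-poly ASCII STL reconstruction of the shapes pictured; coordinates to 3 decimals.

solid 
facet normal -0.940 -0.021 -0.341
outer loop
vertex 3.025 -0.671 2.298
vertex 2.98 -1.842 2.494
vertex 2.653 -1.083 3.348
endloop
endfacet
facet normal -0.791 0.610 -0.041
outer loop
vertex 3.025 -0.671 2.298
vertex 2.653 -1.083 3.348
vertex 3.379 -0.144 3.302
endloop
endfacet
facet normal -0.234 0.892 -0.386
outer loop
vertex 3.025 -0.671 2.298
vertex 3.379 -0.144 3.302
vertex 4.154 -0.322 2.42
endloop
endfacet
facet normal -0.038 0.436 -0.899
outer loop
vertex 3.025 -0.671 2.298
vertex 4.154 -0.322 2.42
vertex 3.908 -1.372 1.921
endloop
endfacet
facet normal -0.473 -0.128 -0.872
outer loop
vertex 3.025 -0.671 2.298
vertex 3.908 -1.372 1.921
vertex 2.98 -1.842 2.494
endloop
endfacet
facet normal -0.596 0.492 0.634
outer loop
vertex 3.379 -0.144 3.302
vertex 2.653 -1.083 3.348
vertex 3.552 -0.988 4.119
endloop
endfacet
facet normal -0.836 -0.529 0.150
outer loop
vertex 2.653 -1.083 3.348
vertex 2.98 -1.842 2.494
vertex 3.306 -2.038 3.62
endloop
endfacet
facet normal -0.082 -0.702 -0.708
outer loop
vertex 2.98 -1.842 2.494
vertex 3.908 -1.372 1.921
vertex 4.081 -2.216 2.738
endloop
endfacet
facet normal 0.623 0.212 -0.753
outer loop
vertex 3.908 -1.372 1.921
vertex 4.154 -0.322 2.42
vertex 4.807 -1.277 2.692
endloop
endfacet
facet normal 0.305 0.949 0.077
outer loop
vertex 4.154 -0.322 2.42
vertex 3.379 -0.144 3.302
vertex 4.48 -0.518 3.546
endloop
endfacet
facet normal 0.038 -0.436 0.899
outer loop
vertex 4.435 -1.689 3.742
vertex 3.552 -0.988 4.119
vertex 3.306 -2.038 3.62
endloop
endfacet
facet normal 0.234 -0.892 0.386
outer loop
vertex 4.435 -1.689 3.742
vertex 3.306 -2.038 3.62
vertex 4.081 -2.216 2.738
endloop
endfacet
facet normal 0.791 -0.610 0.041
outer loop
vertex 4.435 -1.689 3.742
vertex 4.081 -2.216 2.738
vertex 4.807 -1.277 2.692
endloop
endfacet
facet normal 0.940 0.021 0.341
outer loop
vertex 4.435 -1.689 3.742
vertex 4.807 -1.277 2.692
vertex 4.48 -0.518 3.546
endloop
endfacet
facet normal 0.473 0.128 0.872
outer loop
vertex 4.435 -1.689 3.742
vertex 4.48 -0.518 3.546
vertex 3.552 -0.988 4.119
endloop
endfacet
facet normal -0.623 -0.212 0.753
outer loop
vertex 3.306 -2.038 3.62
vertex 3.552 -0.988 4.119
vertex 2.653 -1.083 3.348
endloop
endfacet
facet normal -0.305 -0.949 -0.077
outer loop
vertex 4.081 -2.216 2.738
vertex 3.306 -2.038 3.62
vertex 2.98 -1.842 2.494
endloop
endfacet
facet normal 0.596 -0.492 -0.634
outer loop
vertex 4.807 -1.277 2.692
vertex 4.081 -2.216 2.738
vertex 3.908 -1.372 1.921
endloop
endfacet
facet normal 0.836 0.529 -0.150
outer loop
vertex 4.48 -0.518 3.546
vertex 4.807 -1.277 2.692
vertex 4.154 -0.322 2.42
endloop
endfacet
facet normal 0.082 0.702 0.708
outer loop
vertex 3.552 -0.988 4.119
vertex 4.48 -0.518 3.546
vertex 3.379 -0.144 3.302
endloop
endfacet
facet normal -0.411 0.378 0.829
outer loop
vertex -1.292 0.421 4.148
vertex -0.58 2.21 3.685
vertex -2.649 0.748 3.326
endloop
endfacet
facet normal -0.359 -0.903 0.234
outer loop
vertex -2.0 0.15 2.015
vertex -1.292 0.421 4.148
vertex -2.649 0.748 3.326
endloop
endfacet
facet normal -0.411 0.378 0.829
outer loop
vertex -2.649 0.748 3.326
vertex -0.58 2.21 3.685
vertex -1.937 2.537 2.863
endloop
endfacet
facet normal -0.838 0.202 -0.507
outer loop
vertex -1.937 2.537 2.863
vertex -2.0 0.15 2.015
vertex -2.649 0.748 3.326
endloop
endfacet
facet normal 0.838 -0.202 0.507
outer loop
vertex -1.292 0.421 4.148
vertex 0.069 1.612 2.374
vertex -0.58 2.21 3.685
endloop
endfacet
facet normal -0.359 -0.903 0.234
outer loop
vertex -0.643 -0.177 2.837
vertex -1.292 0.421 4.148
vertex -2.0 0.15 2.015
endloop
endfacet
facet normal 0.838 -0.202 0.507
outer loop
vertex -0.643 -0.177 2.837
vertex 0.069 1.612 2.374
vertex -1.292 0.421 4.148
endloop
endfacet
facet normal 0.359 0.903 -0.234
outer loop
vertex -0.58 2.21 3.685
vertex 0.069 1.612 2.374
vertex -1.937 2.537 2.863
endloop
endfacet
facet normal -0.838 0.202 -0.507
outer loop
vertex -1.288 1.939 1.552
vertex -2.0 0.15 2.015
vertex -1.937 2.537 2.863
endloop
endfacet
facet normal 0.359 0.903 -0.234
outer loop
vertex -1.937 2.537 2.863
vertex 0.069 1.612 2.374
vertex -1.288 1.939 1.552
endloop
endfacet
facet normal 0.411 -0.378 -0.829
outer loop
vertex -1.288 1.939 1.552
vertex -0.643 -0.177 2.837
vertex -2.0 0.15 2.015
endloop
endfacet
facet normal 0.411 -0.378 -0.829
outer loop
vertex 0.069 1.612 2.374
vertex -0.643 -0.177 2.837
vertex -1.288 1.939 1.552
endloop
endfacet

endsolid


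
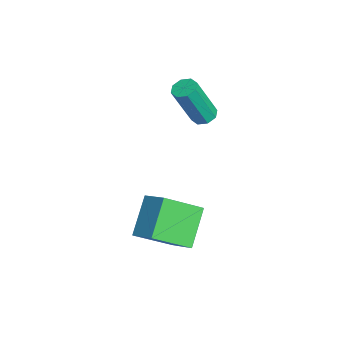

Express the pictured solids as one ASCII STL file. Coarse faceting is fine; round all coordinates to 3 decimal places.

solid 
facet normal -0.162 0.381 -0.910
outer loop
vertex -2.805 0.755 2.334
vertex -3.23 1.043 2.53
vertex -2.691 1.136 2.473
endloop
endfacet
facet normal 0.949 -0.193 -0.250
outer loop
vertex -2.805 0.755 2.334
vertex -2.691 1.136 2.473
vertex -2.464 -0.051 4.254
endloop
endfacet
facet normal 0.950 -0.191 -0.249
outer loop
vertex -2.464 -0.051 4.254
vertex -2.691 1.136 2.473
vertex -2.351 0.329 4.393
endloop
endfacet
facet normal 0.161 -0.381 0.910
outer loop
vertex -2.464 -0.051 4.254
vertex -2.351 0.329 4.393
vertex -2.89 0.237 4.45
endloop
endfacet
facet normal -0.162 0.382 -0.910
outer loop
vertex -2.691 1.136 2.473
vertex -3.23 1.043 2.53
vertex -2.893 1.462 2.646
endloop
endfacet
facet normal 0.862 0.503 0.059
outer loop
vertex -2.691 1.136 2.473
vertex -2.893 1.462 2.646
vertex -2.351 0.329 4.393
endloop
endfacet
facet normal 0.863 0.502 0.058
outer loop
vertex -2.351 0.329 4.393
vertex -2.893 1.462 2.646
vertex -2.553 0.656 4.566
endloop
endfacet
facet normal 0.161 -0.382 0.910
outer loop
vertex -2.351 0.329 4.393
vertex -2.553 0.656 4.566
vertex -2.89 0.237 4.45
endloop
endfacet
facet normal -0.162 0.382 -0.910
outer loop
vertex -2.893 1.462 2.646
vertex -3.23 1.043 2.53
vertex -3.293 1.543 2.751
endloop
endfacet
facet normal 0.270 0.904 0.332
outer loop
vertex -2.893 1.462 2.646
vertex -3.293 1.543 2.751
vertex -2.553 0.656 4.566
endloop
endfacet
facet normal 0.271 0.904 0.331
outer loop
vertex -2.553 0.656 4.566
vertex -3.293 1.543 2.751
vertex -2.952 0.737 4.671
endloop
endfacet
facet normal 0.162 -0.382 0.910
outer loop
vertex -2.553 0.656 4.566
vertex -2.952 0.737 4.671
vertex -2.89 0.237 4.45
endloop
endfacet
facet normal -0.160 0.382 -0.910
outer loop
vertex -3.293 1.543 2.751
vertex -3.23 1.043 2.53
vertex -3.656 1.331 2.726
endloop
endfacet
facet normal -0.481 0.775 0.411
outer loop
vertex -3.293 1.543 2.751
vertex -3.656 1.331 2.726
vertex -2.952 0.737 4.671
endloop
endfacet
facet normal -0.481 0.775 0.411
outer loop
vertex -2.952 0.737 4.671
vertex -3.656 1.331 2.726
vertex -3.315 0.525 4.646
endloop
endfacet
facet normal 0.161 -0.382 0.910
outer loop
vertex -2.952 0.737 4.671
vertex -3.315 0.525 4.646
vertex -2.89 0.237 4.45
endloop
endfacet
facet normal -0.161 0.381 -0.910
outer loop
vertex -3.656 1.331 2.726
vertex -3.23 1.043 2.53
vertex -3.769 0.951 2.587
endloop
endfacet
facet normal -0.949 0.191 0.249
outer loop
vertex -3.656 1.331 2.726
vertex -3.769 0.951 2.587
vertex -3.315 0.525 4.646
endloop
endfacet
facet normal -0.949 0.193 0.249
outer loop
vertex -3.315 0.525 4.646
vertex -3.769 0.951 2.587
vertex -3.429 0.144 4.507
endloop
endfacet
facet normal 0.162 -0.381 0.910
outer loop
vertex -3.315 0.525 4.646
vertex -3.429 0.144 4.507
vertex -2.89 0.237 4.45
endloop
endfacet
facet normal -0.161 0.382 -0.910
outer loop
vertex -3.769 0.951 2.587
vertex -3.23 1.043 2.53
vertex -3.567 0.624 2.414
endloop
endfacet
facet normal -0.863 -0.502 -0.058
outer loop
vertex -3.769 0.951 2.587
vertex -3.567 0.624 2.414
vertex -3.429 0.144 4.507
endloop
endfacet
facet normal -0.862 -0.503 -0.059
outer loop
vertex -3.429 0.144 4.507
vertex -3.567 0.624 2.414
vertex -3.227 -0.182 4.334
endloop
endfacet
facet normal 0.162 -0.382 0.910
outer loop
vertex -3.429 0.144 4.507
vertex -3.227 -0.182 4.334
vertex -2.89 0.237 4.45
endloop
endfacet
facet normal -0.162 0.382 -0.910
outer loop
vertex -3.567 0.624 2.414
vertex -3.23 1.043 2.53
vertex -3.168 0.543 2.309
endloop
endfacet
facet normal -0.271 -0.904 -0.331
outer loop
vertex -3.567 0.624 2.414
vertex -3.168 0.543 2.309
vertex -3.227 -0.182 4.334
endloop
endfacet
facet normal -0.270 -0.904 -0.332
outer loop
vertex -3.227 -0.182 4.334
vertex -3.168 0.543 2.309
vertex -2.827 -0.263 4.229
endloop
endfacet
facet normal 0.162 -0.382 0.910
outer loop
vertex -3.227 -0.182 4.334
vertex -2.827 -0.263 4.229
vertex -2.89 0.237 4.45
endloop
endfacet
facet normal -0.161 0.382 -0.910
outer loop
vertex -3.168 0.543 2.309
vertex -3.23 1.043 2.53
vertex -2.805 0.755 2.334
endloop
endfacet
facet normal 0.481 -0.775 -0.411
outer loop
vertex -3.168 0.543 2.309
vertex -2.805 0.755 2.334
vertex -2.827 -0.263 4.229
endloop
endfacet
facet normal 0.481 -0.775 -0.411
outer loop
vertex -2.827 -0.263 4.229
vertex -2.805 0.755 2.334
vertex -2.464 -0.051 4.254
endloop
endfacet
facet normal 0.160 -0.382 0.910
outer loop
vertex -2.827 -0.263 4.229
vertex -2.464 -0.051 4.254
vertex -2.89 0.237 4.45
endloop
endfacet
facet normal -0.685 0.284 0.671
outer loop
vertex 0.354 -1.392 0.892
vertex 1.263 -0.723 1.537
vertex -0.023 0.097 -0.122
endloop
endfacet
facet normal -0.699 -0.515 -0.496
outer loop
vertex 1.217 -0.417 -1.337
vertex 0.354 -1.392 0.892
vertex -0.023 0.097 -0.122
endloop
endfacet
facet normal -0.685 0.284 0.671
outer loop
vertex -0.023 0.097 -0.122
vertex 1.263 -0.723 1.537
vertex 0.887 0.766 0.523
endloop
endfacet
facet normal -0.204 0.809 -0.551
outer loop
vertex 0.887 0.766 0.523
vertex 1.217 -0.417 -1.337
vertex -0.023 0.097 -0.122
endloop
endfacet
facet normal 0.204 -0.809 0.551
outer loop
vertex 0.354 -1.392 0.892
vertex 2.503 -1.237 0.322
vertex 1.263 -0.723 1.537
endloop
endfacet
facet normal -0.700 -0.514 -0.496
outer loop
vertex 1.593 -1.906 -0.323
vertex 0.354 -1.392 0.892
vertex 1.217 -0.417 -1.337
endloop
endfacet
facet normal 0.204 -0.809 0.551
outer loop
vertex 1.593 -1.906 -0.323
vertex 2.503 -1.237 0.322
vertex 0.354 -1.392 0.892
endloop
endfacet
facet normal 0.699 0.514 0.496
outer loop
vertex 1.263 -0.723 1.537
vertex 2.503 -1.237 0.322
vertex 0.887 0.766 0.523
endloop
endfacet
facet normal -0.205 0.809 -0.551
outer loop
vertex 2.126 0.252 -0.692
vertex 1.217 -0.417 -1.337
vertex 0.887 0.766 0.523
endloop
endfacet
facet normal 0.700 0.515 0.496
outer loop
vertex 0.887 0.766 0.523
vertex 2.503 -1.237 0.322
vertex 2.126 0.252 -0.692
endloop
endfacet
facet normal 0.685 -0.284 -0.671
outer loop
vertex 2.126 0.252 -0.692
vertex 1.593 -1.906 -0.323
vertex 1.217 -0.417 -1.337
endloop
endfacet
facet normal 0.685 -0.284 -0.671
outer loop
vertex 2.503 -1.237 0.322
vertex 1.593 -1.906 -0.323
vertex 2.126 0.252 -0.692
endloop
endfacet

endsolid


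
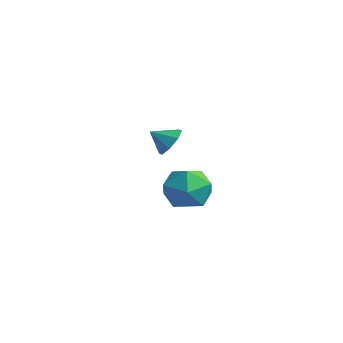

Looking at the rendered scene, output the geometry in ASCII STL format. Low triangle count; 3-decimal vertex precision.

solid 
facet normal 0.476 0.668 -0.573
outer loop
vertex -2.71 1.147 3.228
vertex -3.426 1.24 2.742
vertex -3.112 1.628 3.455
endloop
endfacet
facet normal 0.240 -0.243 0.940
outer loop
vertex -2.71 1.147 3.228
vertex -3.112 1.628 3.455
vertex -3.954 0.5 3.378
endloop
endfacet
facet normal 0.477 0.667 -0.573
outer loop
vertex -3.112 1.628 3.455
vertex -3.426 1.24 2.742
vertex -3.697 1.882 3.264
endloop
endfacet
facet normal -0.258 0.127 0.958
outer loop
vertex -3.112 1.628 3.455
vertex -3.697 1.882 3.264
vertex -3.954 0.5 3.378
endloop
endfacet
facet normal 0.475 0.667 -0.574
outer loop
vertex -3.697 1.882 3.264
vertex -3.426 1.24 2.742
vertex -4.124 1.759 2.767
endloop
endfacet
facet normal -0.767 0.193 0.611
outer loop
vertex -3.697 1.882 3.264
vertex -4.124 1.759 2.767
vertex -3.954 0.5 3.378
endloop
endfacet
facet normal 0.476 0.668 -0.572
outer loop
vertex -4.124 1.759 2.767
vertex -3.426 1.24 2.742
vertex -4.141 1.333 2.256
endloop
endfacet
facet normal -0.991 -0.084 0.103
outer loop
vertex -4.124 1.759 2.767
vertex -4.141 1.333 2.256
vertex -3.954 0.5 3.378
endloop
endfacet
facet normal 0.476 0.667 -0.573
outer loop
vertex -4.141 1.333 2.256
vertex -3.426 1.24 2.742
vertex -3.74 0.852 2.029
endloop
endfacet
facet normal -0.798 -0.539 -0.267
outer loop
vertex -4.141 1.333 2.256
vertex -3.74 0.852 2.029
vertex -3.954 0.5 3.378
endloop
endfacet
facet normal 0.476 0.668 -0.573
outer loop
vertex -3.74 0.852 2.029
vertex -3.426 1.24 2.742
vertex -3.155 0.599 2.22
endloop
endfacet
facet normal -0.301 -0.910 -0.285
outer loop
vertex -3.74 0.852 2.029
vertex -3.155 0.599 2.22
vertex -3.954 0.5 3.378
endloop
endfacet
facet normal 0.476 0.668 -0.573
outer loop
vertex -3.155 0.599 2.22
vertex -3.426 1.24 2.742
vertex -2.728 0.721 2.717
endloop
endfacet
facet normal 0.209 -0.976 0.060
outer loop
vertex -3.155 0.599 2.22
vertex -2.728 0.721 2.717
vertex -3.954 0.5 3.378
endloop
endfacet
facet normal 0.476 0.667 -0.573
outer loop
vertex -2.728 0.721 2.717
vertex -3.426 1.24 2.742
vertex -2.71 1.147 3.228
endloop
endfacet
facet normal 0.433 -0.700 0.568
outer loop
vertex -2.728 0.721 2.717
vertex -2.71 1.147 3.228
vertex -3.954 0.5 3.378
endloop
endfacet
facet normal 0.315 0.907 0.279
outer loop
vertex 2.213 -0.643 2.229
vertex 1.755 -0.824 3.334
vertex 2.896 -1.146 3.092
endloop
endfacet
facet normal 0.744 0.631 -0.221
outer loop
vertex 2.213 -0.643 2.229
vertex 2.896 -1.146 3.092
vertex 2.93 -1.581 1.964
endloop
endfacet
facet normal 0.348 0.492 -0.798
outer loop
vertex 2.213 -0.643 2.229
vertex 2.93 -1.581 1.964
vertex 1.811 -1.527 1.509
endloop
endfacet
facet normal -0.325 0.682 -0.655
outer loop
vertex 2.213 -0.643 2.229
vertex 1.811 -1.527 1.509
vertex 1.085 -1.06 2.355
endloop
endfacet
facet normal -0.346 0.938 0.010
outer loop
vertex 2.213 -0.643 2.229
vertex 1.085 -1.06 2.355
vertex 1.755 -0.824 3.334
endloop
endfacet
facet normal 1.000 0.012 0.026
outer loop
vertex 2.93 -1.581 1.964
vertex 2.896 -1.146 3.092
vertex 2.915 -2.34 2.905
endloop
endfacet
facet normal 0.306 0.458 0.834
outer loop
vertex 2.896 -1.146 3.092
vertex 1.755 -0.824 3.334
vertex 2.189 -1.873 3.751
endloop
endfacet
facet normal -0.762 0.510 0.399
outer loop
vertex 1.755 -0.824 3.334
vertex 1.085 -1.06 2.355
vertex 1.07 -1.819 3.296
endloop
endfacet
facet normal -0.729 0.095 -0.678
outer loop
vertex 1.085 -1.06 2.355
vertex 1.811 -1.527 1.509
vertex 1.104 -2.254 2.168
endloop
endfacet
facet normal 0.359 -0.213 -0.909
outer loop
vertex 1.811 -1.527 1.509
vertex 2.93 -1.581 1.964
vertex 2.245 -2.576 1.926
endloop
endfacet
facet normal 0.325 -0.682 0.655
outer loop
vertex 1.787 -2.757 3.031
vertex 2.915 -2.34 2.905
vertex 2.189 -1.873 3.751
endloop
endfacet
facet normal -0.348 -0.492 0.798
outer loop
vertex 1.787 -2.757 3.031
vertex 2.189 -1.873 3.751
vertex 1.07 -1.819 3.296
endloop
endfacet
facet normal -0.744 -0.631 0.221
outer loop
vertex 1.787 -2.757 3.031
vertex 1.07 -1.819 3.296
vertex 1.104 -2.254 2.168
endloop
endfacet
facet normal -0.315 -0.907 -0.279
outer loop
vertex 1.787 -2.757 3.031
vertex 1.104 -2.254 2.168
vertex 2.245 -2.576 1.926
endloop
endfacet
facet normal 0.346 -0.938 -0.010
outer loop
vertex 1.787 -2.757 3.031
vertex 2.245 -2.576 1.926
vertex 2.915 -2.34 2.905
endloop
endfacet
facet normal 0.729 -0.095 0.678
outer loop
vertex 2.189 -1.873 3.751
vertex 2.915 -2.34 2.905
vertex 2.896 -1.146 3.092
endloop
endfacet
facet normal -0.359 0.213 0.909
outer loop
vertex 1.07 -1.819 3.296
vertex 2.189 -1.873 3.751
vertex 1.755 -0.824 3.334
endloop
endfacet
facet normal -1.000 -0.012 -0.026
outer loop
vertex 1.104 -2.254 2.168
vertex 1.07 -1.819 3.296
vertex 1.085 -1.06 2.355
endloop
endfacet
facet normal -0.306 -0.458 -0.834
outer loop
vertex 2.245 -2.576 1.926
vertex 1.104 -2.254 2.168
vertex 1.811 -1.527 1.509
endloop
endfacet
facet normal 0.762 -0.510 -0.399
outer loop
vertex 2.915 -2.34 2.905
vertex 2.245 -2.576 1.926
vertex 2.93 -1.581 1.964
endloop
endfacet

endsolid


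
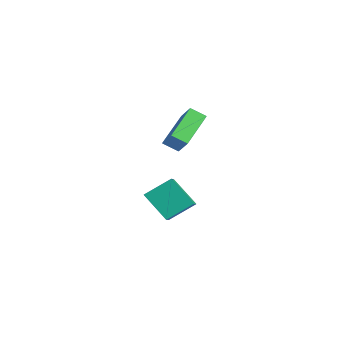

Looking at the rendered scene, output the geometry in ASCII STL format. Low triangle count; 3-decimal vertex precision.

solid 
facet normal -0.662 -0.335 0.671
outer loop
vertex -3.276 -1.172 -0.034
vertex -4.148 -0.65 -0.634
vertex -3.465 -2.412 -0.839
endloop
endfacet
facet normal 0.738 -0.443 0.509
outer loop
vertex -2.352 -1.85 -1.966
vertex -3.276 -1.172 -0.034
vertex -3.465 -2.412 -0.839
endloop
endfacet
facet normal -0.662 -0.335 0.670
outer loop
vertex -3.465 -2.412 -0.839
vertex -4.148 -0.65 -0.634
vertex -4.336 -1.89 -1.439
endloop
endfacet
facet normal -0.127 -0.832 -0.540
outer loop
vertex -4.336 -1.89 -1.439
vertex -2.352 -1.85 -1.966
vertex -3.465 -2.412 -0.839
endloop
endfacet
facet normal 0.127 0.832 0.540
outer loop
vertex -3.276 -1.172 -0.034
vertex -3.035 -0.088 -1.761
vertex -4.148 -0.65 -0.634
endloop
endfacet
facet normal 0.739 -0.442 0.509
outer loop
vertex -2.164 -0.61 -1.161
vertex -3.276 -1.172 -0.034
vertex -2.352 -1.85 -1.966
endloop
endfacet
facet normal 0.127 0.832 0.540
outer loop
vertex -2.164 -0.61 -1.161
vertex -3.035 -0.088 -1.761
vertex -3.276 -1.172 -0.034
endloop
endfacet
facet normal -0.739 0.442 -0.509
outer loop
vertex -4.148 -0.65 -0.634
vertex -3.035 -0.088 -1.761
vertex -4.336 -1.89 -1.439
endloop
endfacet
facet normal -0.127 -0.832 -0.540
outer loop
vertex -3.224 -1.328 -2.566
vertex -2.352 -1.85 -1.966
vertex -4.336 -1.89 -1.439
endloop
endfacet
facet normal -0.739 0.443 -0.508
outer loop
vertex -4.336 -1.89 -1.439
vertex -3.035 -0.088 -1.761
vertex -3.224 -1.328 -2.566
endloop
endfacet
facet normal 0.662 0.335 -0.671
outer loop
vertex -3.224 -1.328 -2.566
vertex -2.164 -0.61 -1.161
vertex -2.352 -1.85 -1.966
endloop
endfacet
facet normal 0.662 0.334 -0.671
outer loop
vertex -3.035 -0.088 -1.761
vertex -2.164 -0.61 -1.161
vertex -3.224 -1.328 -2.566
endloop
endfacet
facet normal -0.694 -0.035 -0.719
outer loop
vertex -2.145 -2.128 2.909
vertex -3.141 -0.767 3.805
vertex -1.738 -1.553 2.488
endloop
endfacet
facet normal 0.521 -0.713 -0.469
outer loop
vertex -0.939 -1.513 3.315
vertex -2.145 -2.128 2.909
vertex -1.738 -1.553 2.488
endloop
endfacet
facet normal -0.694 -0.034 -0.719
outer loop
vertex -1.738 -1.553 2.488
vertex -3.141 -0.767 3.805
vertex -2.734 -0.192 3.385
endloop
endfacet
facet normal 0.496 0.701 -0.513
outer loop
vertex -2.734 -0.192 3.385
vertex -0.939 -1.513 3.315
vertex -1.738 -1.553 2.488
endloop
endfacet
facet normal -0.496 -0.701 0.513
outer loop
vertex -2.145 -2.128 2.909
vertex -2.342 -0.727 4.632
vertex -3.141 -0.767 3.805
endloop
endfacet
facet normal 0.521 -0.712 -0.470
outer loop
vertex -1.346 -2.088 3.735
vertex -2.145 -2.128 2.909
vertex -0.939 -1.513 3.315
endloop
endfacet
facet normal -0.495 -0.701 0.513
outer loop
vertex -1.346 -2.088 3.735
vertex -2.342 -0.727 4.632
vertex -2.145 -2.128 2.909
endloop
endfacet
facet normal -0.522 0.712 0.470
outer loop
vertex -3.141 -0.767 3.805
vertex -2.342 -0.727 4.632
vertex -2.734 -0.192 3.385
endloop
endfacet
facet normal 0.496 0.701 -0.513
outer loop
vertex -1.935 -0.152 4.211
vertex -0.939 -1.513 3.315
vertex -2.734 -0.192 3.385
endloop
endfacet
facet normal -0.521 0.713 0.470
outer loop
vertex -2.734 -0.192 3.385
vertex -2.342 -0.727 4.632
vertex -1.935 -0.152 4.211
endloop
endfacet
facet normal 0.694 0.034 0.719
outer loop
vertex -1.935 -0.152 4.211
vertex -1.346 -2.088 3.735
vertex -0.939 -1.513 3.315
endloop
endfacet
facet normal 0.695 0.035 0.719
outer loop
vertex -2.342 -0.727 4.632
vertex -1.346 -2.088 3.735
vertex -1.935 -0.152 4.211
endloop
endfacet

endsolid


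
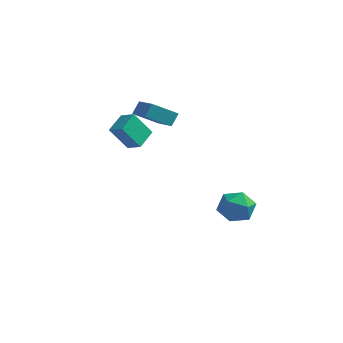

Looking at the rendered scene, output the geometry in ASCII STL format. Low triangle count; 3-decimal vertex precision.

solid 
facet normal -0.999 -0.037 0.037
outer loop
vertex 2.631 2.219 -3.662
vertex 2.678 1.226 -3.393
vertex 2.678 1.957 -2.667
endloop
endfacet
facet normal -0.762 0.617 0.198
outer loop
vertex 2.631 2.219 -3.662
vertex 2.678 1.957 -2.667
vertex 3.231 2.753 -3.017
endloop
endfacet
facet normal -0.380 0.855 -0.354
outer loop
vertex 2.631 2.219 -3.662
vertex 3.231 2.753 -3.017
vertex 3.572 2.514 -3.959
endloop
endfacet
facet normal -0.380 0.349 -0.857
outer loop
vertex 2.631 2.219 -3.662
vertex 3.572 2.514 -3.959
vertex 3.231 1.57 -4.192
endloop
endfacet
facet normal -0.762 -0.203 -0.615
outer loop
vertex 2.631 2.219 -3.662
vertex 3.231 1.57 -4.192
vertex 2.678 1.226 -3.393
endloop
endfacet
facet normal -0.327 0.561 0.760
outer loop
vertex 3.231 2.753 -3.017
vertex 2.678 1.957 -2.667
vertex 3.649 2.09 -2.348
endloop
endfacet
facet normal -0.709 -0.497 0.501
outer loop
vertex 2.678 1.957 -2.667
vertex 2.678 1.226 -3.393
vertex 3.308 1.146 -2.581
endloop
endfacet
facet normal -0.326 -0.765 -0.555
outer loop
vertex 2.678 1.226 -3.393
vertex 3.231 1.57 -4.192
vertex 3.649 0.907 -3.523
endloop
endfacet
facet normal 0.294 0.128 -0.947
outer loop
vertex 3.231 1.57 -4.192
vertex 3.572 2.514 -3.959
vertex 4.202 1.703 -3.873
endloop
endfacet
facet normal 0.293 0.947 -0.134
outer loop
vertex 3.572 2.514 -3.959
vertex 3.231 2.753 -3.017
vertex 4.202 2.434 -3.147
endloop
endfacet
facet normal 0.380 -0.349 0.857
outer loop
vertex 4.249 1.441 -2.878
vertex 3.649 2.09 -2.348
vertex 3.308 1.146 -2.581
endloop
endfacet
facet normal 0.380 -0.855 0.354
outer loop
vertex 4.249 1.441 -2.878
vertex 3.308 1.146 -2.581
vertex 3.649 0.907 -3.523
endloop
endfacet
facet normal 0.762 -0.617 -0.198
outer loop
vertex 4.249 1.441 -2.878
vertex 3.649 0.907 -3.523
vertex 4.202 1.703 -3.873
endloop
endfacet
facet normal 0.999 0.037 -0.037
outer loop
vertex 4.249 1.441 -2.878
vertex 4.202 1.703 -3.873
vertex 4.202 2.434 -3.147
endloop
endfacet
facet normal 0.762 0.203 0.615
outer loop
vertex 4.249 1.441 -2.878
vertex 4.202 2.434 -3.147
vertex 3.649 2.09 -2.348
endloop
endfacet
facet normal -0.294 -0.128 0.947
outer loop
vertex 3.308 1.146 -2.581
vertex 3.649 2.09 -2.348
vertex 2.678 1.957 -2.667
endloop
endfacet
facet normal -0.293 -0.947 0.134
outer loop
vertex 3.649 0.907 -3.523
vertex 3.308 1.146 -2.581
vertex 2.678 1.226 -3.393
endloop
endfacet
facet normal 0.327 -0.561 -0.760
outer loop
vertex 4.202 1.703 -3.873
vertex 3.649 0.907 -3.523
vertex 3.231 1.57 -4.192
endloop
endfacet
facet normal 0.709 0.497 -0.501
outer loop
vertex 4.202 2.434 -3.147
vertex 4.202 1.703 -3.873
vertex 3.572 2.514 -3.959
endloop
endfacet
facet normal 0.326 0.765 0.555
outer loop
vertex 3.649 2.09 -2.348
vertex 4.202 2.434 -3.147
vertex 3.231 2.753 -3.017
endloop
endfacet
facet normal -0.903 0.183 -0.389
outer loop
vertex -0.881 -2.636 2.871
vertex -0.869 -1.558 3.351
vertex -0.228 -2.084 1.615
endloop
endfacet
facet normal -0.011 -0.913 -0.407
outer loop
vertex 0.549 -2.242 1.949
vertex -0.881 -2.636 2.871
vertex -0.228 -2.084 1.615
endloop
endfacet
facet normal -0.903 0.183 -0.389
outer loop
vertex -0.228 -2.084 1.615
vertex -0.869 -1.558 3.351
vertex -0.216 -1.006 2.094
endloop
endfacet
facet normal 0.429 0.363 -0.827
outer loop
vertex -0.216 -1.006 2.094
vertex 0.549 -2.242 1.949
vertex -0.228 -2.084 1.615
endloop
endfacet
facet normal -0.429 -0.363 0.827
outer loop
vertex -0.881 -2.636 2.871
vertex -0.092 -1.716 3.685
vertex -0.869 -1.558 3.351
endloop
endfacet
facet normal -0.010 -0.914 -0.407
outer loop
vertex -0.104 -2.794 3.206
vertex -0.881 -2.636 2.871
vertex 0.549 -2.242 1.949
endloop
endfacet
facet normal -0.430 -0.363 0.827
outer loop
vertex -0.104 -2.794 3.206
vertex -0.092 -1.716 3.685
vertex -0.881 -2.636 2.871
endloop
endfacet
facet normal 0.011 0.913 0.407
outer loop
vertex -0.869 -1.558 3.351
vertex -0.092 -1.716 3.685
vertex -0.216 -1.006 2.094
endloop
endfacet
facet normal 0.430 0.363 -0.826
outer loop
vertex 0.561 -1.164 2.429
vertex 0.549 -2.242 1.949
vertex -0.216 -1.006 2.094
endloop
endfacet
facet normal 0.010 0.913 0.407
outer loop
vertex -0.216 -1.006 2.094
vertex -0.092 -1.716 3.685
vertex 0.561 -1.164 2.429
endloop
endfacet
facet normal 0.903 -0.183 0.389
outer loop
vertex 0.561 -1.164 2.429
vertex -0.104 -2.794 3.206
vertex 0.549 -2.242 1.949
endloop
endfacet
facet normal 0.903 -0.183 0.389
outer loop
vertex -0.092 -1.716 3.685
vertex -0.104 -2.794 3.206
vertex 0.561 -1.164 2.429
endloop
endfacet
facet normal -0.648 -0.555 0.521
outer loop
vertex -0.507 0.703 3.234
vertex -1.792 1.688 2.685
vertex -0.607 0.211 2.586
endloop
endfacet
facet normal 0.752 -0.576 0.321
outer loop
vertex 0.352 1.032 1.815
vertex -0.507 0.703 3.234
vertex -0.607 0.211 2.586
endloop
endfacet
facet normal -0.648 -0.555 0.521
outer loop
vertex -0.607 0.211 2.586
vertex -1.792 1.688 2.685
vertex -1.892 1.196 2.037
endloop
endfacet
facet normal -0.122 -0.600 -0.791
outer loop
vertex -1.892 1.196 2.037
vertex 0.352 1.032 1.815
vertex -0.607 0.211 2.586
endloop
endfacet
facet normal 0.122 0.600 0.791
outer loop
vertex -0.507 0.703 3.234
vertex -0.833 2.509 1.914
vertex -1.792 1.688 2.685
endloop
endfacet
facet normal 0.752 -0.576 0.321
outer loop
vertex 0.452 1.524 2.463
vertex -0.507 0.703 3.234
vertex 0.352 1.032 1.815
endloop
endfacet
facet normal 0.122 0.600 0.791
outer loop
vertex 0.452 1.524 2.463
vertex -0.833 2.509 1.914
vertex -0.507 0.703 3.234
endloop
endfacet
facet normal -0.752 0.576 -0.321
outer loop
vertex -1.792 1.688 2.685
vertex -0.833 2.509 1.914
vertex -1.892 1.196 2.037
endloop
endfacet
facet normal -0.122 -0.600 -0.791
outer loop
vertex -0.933 2.017 1.266
vertex 0.352 1.032 1.815
vertex -1.892 1.196 2.037
endloop
endfacet
facet normal -0.752 0.576 -0.321
outer loop
vertex -1.892 1.196 2.037
vertex -0.833 2.509 1.914
vertex -0.933 2.017 1.266
endloop
endfacet
facet normal 0.648 0.555 -0.521
outer loop
vertex -0.933 2.017 1.266
vertex 0.452 1.524 2.463
vertex 0.352 1.032 1.815
endloop
endfacet
facet normal 0.648 0.555 -0.521
outer loop
vertex -0.833 2.509 1.914
vertex 0.452 1.524 2.463
vertex -0.933 2.017 1.266
endloop
endfacet

endsolid


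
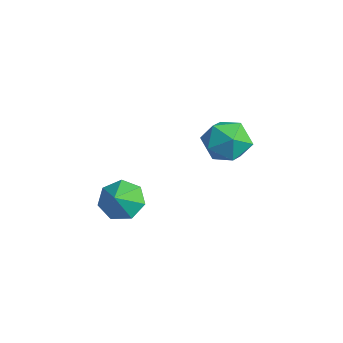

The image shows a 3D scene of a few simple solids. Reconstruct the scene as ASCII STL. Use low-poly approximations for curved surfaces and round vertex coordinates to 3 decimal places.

solid 
facet normal 0.269 -0.040 0.962
outer loop
vertex 0.939 2.685 -1.573
vertex 0.693 1.609 -1.549
vertex 1.712 1.936 -1.82
endloop
endfacet
facet normal 0.642 0.460 0.614
outer loop
vertex 0.939 2.685 -1.573
vertex 1.712 1.936 -1.82
vertex 1.625 2.859 -2.42
endloop
endfacet
facet normal 0.179 0.925 0.335
outer loop
vertex 0.939 2.685 -1.573
vertex 1.625 2.859 -2.42
vertex 0.553 3.102 -2.519
endloop
endfacet
facet normal -0.480 0.714 0.510
outer loop
vertex 0.939 2.685 -1.573
vertex 0.553 3.102 -2.519
vertex -0.023 2.329 -1.98
endloop
endfacet
facet normal -0.423 0.117 0.898
outer loop
vertex 0.939 2.685 -1.573
vertex -0.023 2.329 -1.98
vertex 0.693 1.609 -1.549
endloop
endfacet
facet normal 0.987 0.142 0.076
outer loop
vertex 1.625 2.859 -2.42
vertex 1.712 1.936 -1.82
vertex 1.803 1.891 -2.92
endloop
endfacet
facet normal 0.384 -0.666 0.639
outer loop
vertex 1.712 1.936 -1.82
vertex 0.693 1.609 -1.549
vertex 1.227 1.118 -2.381
endloop
endfacet
facet normal -0.737 -0.412 0.536
outer loop
vertex 0.693 1.609 -1.549
vertex -0.023 2.329 -1.98
vertex 0.155 1.361 -2.48
endloop
endfacet
facet normal -0.828 0.553 -0.091
outer loop
vertex -0.023 2.329 -1.98
vertex 0.553 3.102 -2.519
vertex 0.068 2.284 -3.08
endloop
endfacet
facet normal 0.238 0.896 -0.376
outer loop
vertex 0.553 3.102 -2.519
vertex 1.625 2.859 -2.42
vertex 1.087 2.611 -3.351
endloop
endfacet
facet normal 0.480 -0.714 -0.510
outer loop
vertex 0.841 1.535 -3.327
vertex 1.803 1.891 -2.92
vertex 1.227 1.118 -2.381
endloop
endfacet
facet normal -0.179 -0.925 -0.335
outer loop
vertex 0.841 1.535 -3.327
vertex 1.227 1.118 -2.381
vertex 0.155 1.361 -2.48
endloop
endfacet
facet normal -0.642 -0.460 -0.614
outer loop
vertex 0.841 1.535 -3.327
vertex 0.155 1.361 -2.48
vertex 0.068 2.284 -3.08
endloop
endfacet
facet normal -0.269 0.040 -0.962
outer loop
vertex 0.841 1.535 -3.327
vertex 0.068 2.284 -3.08
vertex 1.087 2.611 -3.351
endloop
endfacet
facet normal 0.423 -0.117 -0.898
outer loop
vertex 0.841 1.535 -3.327
vertex 1.087 2.611 -3.351
vertex 1.803 1.891 -2.92
endloop
endfacet
facet normal 0.828 -0.553 0.091
outer loop
vertex 1.227 1.118 -2.381
vertex 1.803 1.891 -2.92
vertex 1.712 1.936 -1.82
endloop
endfacet
facet normal -0.238 -0.896 0.376
outer loop
vertex 0.155 1.361 -2.48
vertex 1.227 1.118 -2.381
vertex 0.693 1.609 -1.549
endloop
endfacet
facet normal -0.987 -0.142 -0.076
outer loop
vertex 0.068 2.284 -3.08
vertex 0.155 1.361 -2.48
vertex -0.023 2.329 -1.98
endloop
endfacet
facet normal -0.384 0.666 -0.639
outer loop
vertex 1.087 2.611 -3.351
vertex 0.068 2.284 -3.08
vertex 0.553 3.102 -2.519
endloop
endfacet
facet normal 0.737 0.412 -0.536
outer loop
vertex 1.803 1.891 -2.92
vertex 1.087 2.611 -3.351
vertex 1.625 2.859 -2.42
endloop
endfacet
facet normal -0.530 0.532 -0.661
outer loop
vertex 1.841 -2.372 -4.776
vertex 1.085 -2.434 -4.22
vertex 1.756 -1.775 -4.227
endloop
endfacet
facet normal 0.985 -0.019 0.174
outer loop
vertex 1.841 -2.372 -4.776
vertex 1.756 -1.775 -4.227
vertex 1.615 -2.966 -3.56
endloop
endfacet
facet normal -0.529 0.532 -0.661
outer loop
vertex 1.756 -1.775 -4.227
vertex 1.085 -2.434 -4.22
vertex 1.166 -1.674 -3.673
endloop
endfacet
facet normal 0.680 0.295 0.671
outer loop
vertex 1.756 -1.775 -4.227
vertex 1.166 -1.674 -3.673
vertex 1.615 -2.966 -3.56
endloop
endfacet
facet normal -0.530 0.532 -0.661
outer loop
vertex 1.166 -1.674 -3.673
vertex 1.085 -2.434 -4.22
vertex 0.516 -2.145 -3.531
endloop
endfacet
facet normal 0.122 0.128 0.984
outer loop
vertex 1.166 -1.674 -3.673
vertex 0.516 -2.145 -3.531
vertex 1.615 -2.966 -3.56
endloop
endfacet
facet normal -0.529 0.533 -0.660
outer loop
vertex 0.516 -2.145 -3.531
vertex 1.085 -2.434 -4.22
vertex 0.294 -2.833 -3.908
endloop
endfacet
facet normal -0.271 -0.394 0.878
outer loop
vertex 0.516 -2.145 -3.531
vertex 0.294 -2.833 -3.908
vertex 1.615 -2.966 -3.56
endloop
endfacet
facet normal -0.529 0.532 -0.661
outer loop
vertex 0.294 -2.833 -3.908
vertex 1.085 -2.434 -4.22
vertex 0.668 -3.221 -4.52
endloop
endfacet
facet normal -0.203 -0.878 0.433
outer loop
vertex 0.294 -2.833 -3.908
vertex 0.668 -3.221 -4.52
vertex 1.615 -2.966 -3.56
endloop
endfacet
facet normal -0.530 0.532 -0.660
outer loop
vertex 0.668 -3.221 -4.52
vertex 1.085 -2.434 -4.22
vertex 1.356 -3.016 -4.907
endloop
endfacet
facet normal 0.276 -0.961 -0.017
outer loop
vertex 0.668 -3.221 -4.52
vertex 1.356 -3.016 -4.907
vertex 1.615 -2.966 -3.56
endloop
endfacet
facet normal -0.529 0.533 -0.660
outer loop
vertex 1.356 -3.016 -4.907
vertex 1.085 -2.434 -4.22
vertex 1.841 -2.372 -4.776
endloop
endfacet
facet normal 0.805 -0.579 -0.133
outer loop
vertex 1.356 -3.016 -4.907
vertex 1.841 -2.372 -4.776
vertex 1.615 -2.966 -3.56
endloop
endfacet

endsolid


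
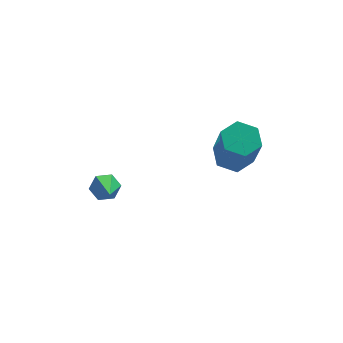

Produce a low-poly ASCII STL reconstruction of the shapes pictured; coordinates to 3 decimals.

solid 
facet normal -0.013 0.387 -0.922
outer loop
vertex 4.22 -1.334 -2.83
vertex 3.486 -0.826 -2.607
vertex 4.333 -0.491 -2.478
endloop
endfacet
facet normal 0.992 -0.108 -0.059
outer loop
vertex 4.22 -1.334 -2.83
vertex 4.333 -0.491 -2.478
vertex 4.248 -2.161 -0.857
endloop
endfacet
facet normal 0.992 -0.108 -0.060
outer loop
vertex 4.248 -2.161 -0.857
vertex 4.333 -0.491 -2.478
vertex 4.361 -1.319 -0.505
endloop
endfacet
facet normal 0.014 -0.387 0.922
outer loop
vertex 4.248 -2.161 -0.857
vertex 4.361 -1.319 -0.505
vertex 3.514 -1.654 -0.633
endloop
endfacet
facet normal -0.013 0.387 -0.922
outer loop
vertex 4.333 -0.491 -2.478
vertex 3.486 -0.826 -2.607
vertex 3.599 0.016 -2.255
endloop
endfacet
facet normal 0.602 0.739 0.302
outer loop
vertex 4.333 -0.491 -2.478
vertex 3.599 0.016 -2.255
vertex 4.361 -1.319 -0.505
endloop
endfacet
facet normal 0.603 0.739 0.301
outer loop
vertex 4.361 -1.319 -0.505
vertex 3.599 0.016 -2.255
vertex 3.627 -0.811 -0.282
endloop
endfacet
facet normal 0.013 -0.386 0.922
outer loop
vertex 4.361 -1.319 -0.505
vertex 3.627 -0.811 -0.282
vertex 3.514 -1.654 -0.633
endloop
endfacet
facet normal -0.014 0.387 -0.922
outer loop
vertex 3.599 0.016 -2.255
vertex 3.486 -0.826 -2.607
vertex 2.752 -0.319 -2.383
endloop
endfacet
facet normal -0.390 0.847 0.361
outer loop
vertex 3.599 0.016 -2.255
vertex 2.752 -0.319 -2.383
vertex 3.627 -0.811 -0.282
endloop
endfacet
facet normal -0.390 0.847 0.361
outer loop
vertex 3.627 -0.811 -0.282
vertex 2.752 -0.319 -2.383
vertex 2.78 -1.146 -0.41
endloop
endfacet
facet normal 0.013 -0.386 0.922
outer loop
vertex 3.627 -0.811 -0.282
vertex 2.78 -1.146 -0.41
vertex 3.514 -1.654 -0.633
endloop
endfacet
facet normal -0.014 0.387 -0.922
outer loop
vertex 2.752 -0.319 -2.383
vertex 3.486 -0.826 -2.607
vertex 2.639 -1.161 -2.735
endloop
endfacet
facet normal -0.992 0.108 0.059
outer loop
vertex 2.752 -0.319 -2.383
vertex 2.639 -1.161 -2.735
vertex 2.78 -1.146 -0.41
endloop
endfacet
facet normal -0.992 0.108 0.059
outer loop
vertex 2.78 -1.146 -0.41
vertex 2.639 -1.161 -2.735
vertex 2.667 -1.989 -0.762
endloop
endfacet
facet normal 0.013 -0.387 0.922
outer loop
vertex 2.78 -1.146 -0.41
vertex 2.667 -1.989 -0.762
vertex 3.514 -1.654 -0.633
endloop
endfacet
facet normal -0.013 0.386 -0.922
outer loop
vertex 2.639 -1.161 -2.735
vertex 3.486 -0.826 -2.607
vertex 3.373 -1.669 -2.958
endloop
endfacet
facet normal -0.603 -0.739 -0.301
outer loop
vertex 2.639 -1.161 -2.735
vertex 3.373 -1.669 -2.958
vertex 2.667 -1.989 -0.762
endloop
endfacet
facet normal -0.602 -0.739 -0.301
outer loop
vertex 2.667 -1.989 -0.762
vertex 3.373 -1.669 -2.958
vertex 3.401 -2.496 -0.985
endloop
endfacet
facet normal 0.013 -0.387 0.922
outer loop
vertex 2.667 -1.989 -0.762
vertex 3.401 -2.496 -0.985
vertex 3.514 -1.654 -0.633
endloop
endfacet
facet normal -0.013 0.386 -0.922
outer loop
vertex 3.373 -1.669 -2.958
vertex 3.486 -0.826 -2.607
vertex 4.22 -1.334 -2.83
endloop
endfacet
facet normal 0.390 -0.847 -0.361
outer loop
vertex 3.373 -1.669 -2.958
vertex 4.22 -1.334 -2.83
vertex 3.401 -2.496 -0.985
endloop
endfacet
facet normal 0.390 -0.847 -0.361
outer loop
vertex 3.401 -2.496 -0.985
vertex 4.22 -1.334 -2.83
vertex 4.248 -2.161 -0.857
endloop
endfacet
facet normal 0.014 -0.387 0.922
outer loop
vertex 3.401 -2.496 -0.985
vertex 4.248 -2.161 -0.857
vertex 3.514 -1.654 -0.633
endloop
endfacet
facet normal 0.111 0.800 -0.589
outer loop
vertex -1.272 -0.154 -3.934
vertex -1.955 -0.054 -3.927
vertex -1.557 0.244 -3.447
endloop
endfacet
facet normal 0.828 -0.084 0.554
outer loop
vertex -1.272 -0.154 -3.934
vertex -1.557 0.244 -3.447
vertex -2.165 -1.566 -2.813
endloop
endfacet
facet normal 0.111 0.800 -0.589
outer loop
vertex -1.557 0.244 -3.447
vertex -1.955 -0.054 -3.927
vertex -2.24 0.344 -3.44
endloop
endfacet
facet normal 0.056 0.313 0.948
outer loop
vertex -1.557 0.244 -3.447
vertex -2.24 0.344 -3.44
vertex -2.165 -1.566 -2.813
endloop
endfacet
facet normal 0.111 0.800 -0.589
outer loop
vertex -2.24 0.344 -3.44
vertex -1.955 -0.054 -3.927
vertex -2.638 0.047 -3.919
endloop
endfacet
facet normal -0.805 0.156 0.572
outer loop
vertex -2.24 0.344 -3.44
vertex -2.638 0.047 -3.919
vertex -2.165 -1.566 -2.813
endloop
endfacet
facet normal 0.111 0.800 -0.589
outer loop
vertex -2.638 0.047 -3.919
vertex -1.955 -0.054 -3.927
vertex -2.353 -0.351 -4.406
endloop
endfacet
facet normal -0.895 -0.399 -0.198
outer loop
vertex -2.638 0.047 -3.919
vertex -2.353 -0.351 -4.406
vertex -2.165 -1.566 -2.813
endloop
endfacet
facet normal 0.111 0.801 -0.589
outer loop
vertex -2.353 -0.351 -4.406
vertex -1.955 -0.054 -3.927
vertex -1.67 -0.451 -4.413
endloop
endfacet
facet normal -0.123 -0.796 -0.593
outer loop
vertex -2.353 -0.351 -4.406
vertex -1.67 -0.451 -4.413
vertex -2.165 -1.566 -2.813
endloop
endfacet
facet normal 0.111 0.801 -0.589
outer loop
vertex -1.67 -0.451 -4.413
vertex -1.955 -0.054 -3.927
vertex -1.272 -0.154 -3.934
endloop
endfacet
facet normal 0.738 -0.639 -0.217
outer loop
vertex -1.67 -0.451 -4.413
vertex -1.272 -0.154 -3.934
vertex -2.165 -1.566 -2.813
endloop
endfacet

endsolid
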